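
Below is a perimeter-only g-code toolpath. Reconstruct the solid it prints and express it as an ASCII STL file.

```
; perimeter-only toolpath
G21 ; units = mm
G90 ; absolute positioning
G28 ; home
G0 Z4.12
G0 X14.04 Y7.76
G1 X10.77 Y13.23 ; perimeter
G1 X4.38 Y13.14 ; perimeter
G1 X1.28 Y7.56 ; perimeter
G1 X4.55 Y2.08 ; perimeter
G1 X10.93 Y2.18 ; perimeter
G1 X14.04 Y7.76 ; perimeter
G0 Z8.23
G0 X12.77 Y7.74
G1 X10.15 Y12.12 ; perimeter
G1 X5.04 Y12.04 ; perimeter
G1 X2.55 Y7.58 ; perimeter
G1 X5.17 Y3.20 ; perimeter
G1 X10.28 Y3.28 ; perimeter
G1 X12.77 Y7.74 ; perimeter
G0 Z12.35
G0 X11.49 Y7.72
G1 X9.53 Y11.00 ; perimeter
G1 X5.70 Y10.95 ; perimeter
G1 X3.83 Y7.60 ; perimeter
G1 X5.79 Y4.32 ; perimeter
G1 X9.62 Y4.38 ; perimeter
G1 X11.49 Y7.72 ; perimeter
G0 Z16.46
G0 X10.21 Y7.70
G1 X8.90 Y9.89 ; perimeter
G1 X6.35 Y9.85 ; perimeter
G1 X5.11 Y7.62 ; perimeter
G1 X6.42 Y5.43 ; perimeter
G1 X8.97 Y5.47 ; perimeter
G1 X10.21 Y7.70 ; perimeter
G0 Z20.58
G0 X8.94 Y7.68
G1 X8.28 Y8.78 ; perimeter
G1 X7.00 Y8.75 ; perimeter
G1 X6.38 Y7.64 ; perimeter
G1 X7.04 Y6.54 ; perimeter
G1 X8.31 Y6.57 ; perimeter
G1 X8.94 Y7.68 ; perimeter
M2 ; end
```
solid part
  facet normal 0.0000 0.0000 -1.0000
    outer loop
      vertex 3.73 14.23 0.00
      vertex 11.39 14.35 0.00
      vertex 15.32 7.78 0.00
    endloop
  endfacet
  facet normal 0.0000 0.0000 -1.0000
    outer loop
      vertex 0.00 7.54 0.00
      vertex 3.73 14.23 0.00
      vertex 15.32 7.78 0.00
    endloop
  endfacet
  facet normal 0.0000 0.0000 -1.0000
    outer loop
      vertex 3.93 0.97 0.00
      vertex 0.00 7.54 0.00
      vertex 15.32 7.78 0.00
    endloop
  endfacet
  facet normal 0.0000 0.0000 -1.0000
    outer loop
      vertex 11.59 1.09 0.00
      vertex 3.93 0.97 0.00
      vertex 15.32 7.78 0.00
    endloop
  endfacet
  facet normal 0.8288 0.4958 0.2595
    outer loop
      vertex 15.32 7.78 0.00
      vertex 11.39 14.35 0.00
      vertex 7.66 7.66 24.69
    endloop
  endfacet
  facet normal -0.0151 0.9657 0.2594
    outer loop
      vertex 11.39 14.35 0.00
      vertex 3.73 14.23 0.00
      vertex 7.66 7.66 24.69
    endloop
  endfacet
  facet normal -0.8435 0.4703 0.2594
    outer loop
      vertex 3.73 14.23 0.00
      vertex 0.00 7.54 0.00
      vertex 7.66 7.66 24.69
    endloop
  endfacet
  facet normal -0.8288 -0.4958 0.2595
    outer loop
      vertex 0.00 7.54 0.00
      vertex 3.93 0.97 0.00
      vertex 7.66 7.66 24.69
    endloop
  endfacet
  facet normal 0.0151 -0.9657 0.2594
    outer loop
      vertex 3.93 0.97 0.00
      vertex 11.59 1.09 0.00
      vertex 7.66 7.66 24.69
    endloop
  endfacet
  facet normal 0.8435 -0.4703 0.2594
    outer loop
      vertex 11.59 1.09 0.00
      vertex 15.32 7.78 0.00
      vertex 7.66 7.66 24.69
    endloop
  endfacet
endsolid part

The G0 Z moves step by Δz≈4.12 mm. The G1 loops shrink linearly with z, so the solid tapers from its base footprint up to z≈24.7. Closing with a flat bottom cap and the tapered top and triangulating gives 10 facets — a regular 6-sided pyramid, base circumscribed radius ≈ 7.66 mm, apex at z ≈ 24.7 mm.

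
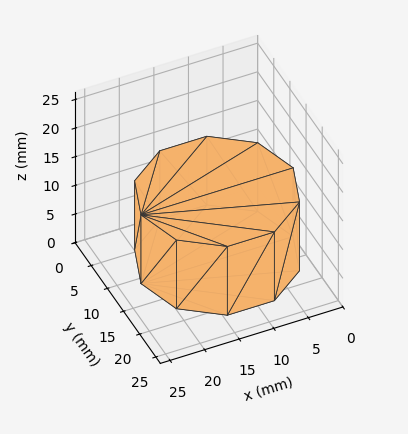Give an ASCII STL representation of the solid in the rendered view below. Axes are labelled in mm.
Reading the render: the shape is a regular 10-sided prism (a cylinder approximated with 10 flat sides), circumscribed radius ≈ 11 mm, height ≈ 12 mm (dimensions read to the nearest mm from the axis ticks). For the STL, each face is triangulated and given an outward normal.

solid part
  facet normal 0.0000 0.0000 -1.0000
    outer loop
      vertex 14.40 21.46 0.00
      vertex 19.90 17.47 0.00
      vertex 22.00 11.00 0.00
    endloop
  endfacet
  facet normal 0.0000 0.0000 -1.0000
    outer loop
      vertex 7.60 21.46 0.00
      vertex 14.40 21.46 0.00
      vertex 22.00 11.00 0.00
    endloop
  endfacet
  facet normal 0.0000 0.0000 -1.0000
    outer loop
      vertex 2.10 17.47 0.00
      vertex 7.60 21.46 0.00
      vertex 22.00 11.00 0.00
    endloop
  endfacet
  facet normal 0.0000 0.0000 -1.0000
    outer loop
      vertex 0.00 11.00 0.00
      vertex 2.10 17.47 0.00
      vertex 22.00 11.00 0.00
    endloop
  endfacet
  facet normal 0.0000 0.0000 -1.0000
    outer loop
      vertex 2.10 4.53 0.00
      vertex 0.00 11.00 0.00
      vertex 22.00 11.00 0.00
    endloop
  endfacet
  facet normal 0.0000 0.0000 -1.0000
    outer loop
      vertex 7.60 0.54 0.00
      vertex 2.10 4.53 0.00
      vertex 22.00 11.00 0.00
    endloop
  endfacet
  facet normal 0.0000 0.0000 -1.0000
    outer loop
      vertex 14.40 0.54 0.00
      vertex 7.60 0.54 0.00
      vertex 22.00 11.00 0.00
    endloop
  endfacet
  facet normal 0.0000 0.0000 -1.0000
    outer loop
      vertex 19.90 4.53 0.00
      vertex 14.40 0.54 0.00
      vertex 22.00 11.00 0.00
    endloop
  endfacet
  facet normal 0.0000 0.0000 1.0000
    outer loop
      vertex 22.00 11.00 12.00
      vertex 19.90 17.47 12.00
      vertex 14.40 21.46 12.00
    endloop
  endfacet
  facet normal 0.0000 0.0000 1.0000
    outer loop
      vertex 22.00 11.00 12.00
      vertex 14.40 21.46 12.00
      vertex 7.60 21.46 12.00
    endloop
  endfacet
  facet normal 0.0000 0.0000 1.0000
    outer loop
      vertex 22.00 11.00 12.00
      vertex 7.60 21.46 12.00
      vertex 2.10 17.47 12.00
    endloop
  endfacet
  facet normal 0.0000 0.0000 1.0000
    outer loop
      vertex 22.00 11.00 12.00
      vertex 2.10 17.47 12.00
      vertex 0.00 11.00 12.00
    endloop
  endfacet
  facet normal 0.0000 0.0000 1.0000
    outer loop
      vertex 22.00 11.00 12.00
      vertex 0.00 11.00 12.00
      vertex 2.10 4.53 12.00
    endloop
  endfacet
  facet normal 0.0000 0.0000 1.0000
    outer loop
      vertex 22.00 11.00 12.00
      vertex 2.10 4.53 12.00
      vertex 7.60 0.54 12.00
    endloop
  endfacet
  facet normal 0.0000 0.0000 1.0000
    outer loop
      vertex 22.00 11.00 12.00
      vertex 7.60 0.54 12.00
      vertex 14.40 0.54 12.00
    endloop
  endfacet
  facet normal 0.0000 0.0000 1.0000
    outer loop
      vertex 22.00 11.00 12.00
      vertex 14.40 0.54 12.00
      vertex 19.90 4.53 12.00
    endloop
  endfacet
  facet normal 0.9512 0.3087 0.0000
    outer loop
      vertex 22.00 11.00 0.00
      vertex 19.90 17.47 0.00
      vertex 19.90 17.47 12.00
    endloop
  endfacet
  facet normal 0.9512 0.3087 0.0000
    outer loop
      vertex 22.00 11.00 0.00
      vertex 19.90 17.47 12.00
      vertex 22.00 11.00 12.00
    endloop
  endfacet
  facet normal 0.5872 0.8094 0.0000
    outer loop
      vertex 19.90 17.47 0.00
      vertex 14.40 21.46 0.00
      vertex 14.40 21.46 12.00
    endloop
  endfacet
  facet normal 0.5872 0.8094 0.0000
    outer loop
      vertex 19.90 17.47 0.00
      vertex 14.40 21.46 12.00
      vertex 19.90 17.47 12.00
    endloop
  endfacet
  facet normal 0.0000 1.0000 0.0000
    outer loop
      vertex 14.40 21.46 0.00
      vertex 7.60 21.46 0.00
      vertex 7.60 21.46 12.00
    endloop
  endfacet
  facet normal 0.0000 1.0000 0.0000
    outer loop
      vertex 14.40 21.46 0.00
      vertex 7.60 21.46 12.00
      vertex 14.40 21.46 12.00
    endloop
  endfacet
  facet normal -0.5872 0.8094 0.0000
    outer loop
      vertex 7.60 21.46 0.00
      vertex 2.10 17.47 0.00
      vertex 2.10 17.47 12.00
    endloop
  endfacet
  facet normal -0.5872 0.8094 0.0000
    outer loop
      vertex 7.60 21.46 0.00
      vertex 2.10 17.47 12.00
      vertex 7.60 21.46 12.00
    endloop
  endfacet
  facet normal -0.9512 0.3087 0.0000
    outer loop
      vertex 2.10 17.47 0.00
      vertex 0.00 11.00 0.00
      vertex 0.00 11.00 12.00
    endloop
  endfacet
  facet normal -0.9512 0.3087 0.0000
    outer loop
      vertex 2.10 17.47 0.00
      vertex 0.00 11.00 12.00
      vertex 2.10 17.47 12.00
    endloop
  endfacet
  facet normal -0.9512 -0.3087 0.0000
    outer loop
      vertex 0.00 11.00 0.00
      vertex 2.10 4.53 0.00
      vertex 2.10 4.53 12.00
    endloop
  endfacet
  facet normal -0.9512 -0.3087 0.0000
    outer loop
      vertex 0.00 11.00 0.00
      vertex 2.10 4.53 12.00
      vertex 0.00 11.00 12.00
    endloop
  endfacet
  facet normal -0.5872 -0.8094 0.0000
    outer loop
      vertex 2.10 4.53 0.00
      vertex 7.60 0.54 0.00
      vertex 7.60 0.54 12.00
    endloop
  endfacet
  facet normal -0.5872 -0.8094 0.0000
    outer loop
      vertex 2.10 4.53 0.00
      vertex 7.60 0.54 12.00
      vertex 2.10 4.53 12.00
    endloop
  endfacet
  facet normal 0.0000 -1.0000 0.0000
    outer loop
      vertex 7.60 0.54 0.00
      vertex 14.40 0.54 0.00
      vertex 14.40 0.54 12.00
    endloop
  endfacet
  facet normal 0.0000 -1.0000 0.0000
    outer loop
      vertex 7.60 0.54 0.00
      vertex 14.40 0.54 12.00
      vertex 7.60 0.54 12.00
    endloop
  endfacet
  facet normal 0.5872 -0.8094 0.0000
    outer loop
      vertex 14.40 0.54 0.00
      vertex 19.90 4.53 0.00
      vertex 19.90 4.53 12.00
    endloop
  endfacet
  facet normal 0.5872 -0.8094 0.0000
    outer loop
      vertex 14.40 0.54 0.00
      vertex 19.90 4.53 12.00
      vertex 14.40 0.54 12.00
    endloop
  endfacet
  facet normal 0.9512 -0.3087 0.0000
    outer loop
      vertex 19.90 4.53 0.00
      vertex 22.00 11.00 0.00
      vertex 22.00 11.00 12.00
    endloop
  endfacet
  facet normal 0.9512 -0.3087 0.0000
    outer loop
      vertex 19.90 4.53 0.00
      vertex 22.00 11.00 12.00
      vertex 19.90 4.53 12.00
    endloop
  endfacet
endsolid part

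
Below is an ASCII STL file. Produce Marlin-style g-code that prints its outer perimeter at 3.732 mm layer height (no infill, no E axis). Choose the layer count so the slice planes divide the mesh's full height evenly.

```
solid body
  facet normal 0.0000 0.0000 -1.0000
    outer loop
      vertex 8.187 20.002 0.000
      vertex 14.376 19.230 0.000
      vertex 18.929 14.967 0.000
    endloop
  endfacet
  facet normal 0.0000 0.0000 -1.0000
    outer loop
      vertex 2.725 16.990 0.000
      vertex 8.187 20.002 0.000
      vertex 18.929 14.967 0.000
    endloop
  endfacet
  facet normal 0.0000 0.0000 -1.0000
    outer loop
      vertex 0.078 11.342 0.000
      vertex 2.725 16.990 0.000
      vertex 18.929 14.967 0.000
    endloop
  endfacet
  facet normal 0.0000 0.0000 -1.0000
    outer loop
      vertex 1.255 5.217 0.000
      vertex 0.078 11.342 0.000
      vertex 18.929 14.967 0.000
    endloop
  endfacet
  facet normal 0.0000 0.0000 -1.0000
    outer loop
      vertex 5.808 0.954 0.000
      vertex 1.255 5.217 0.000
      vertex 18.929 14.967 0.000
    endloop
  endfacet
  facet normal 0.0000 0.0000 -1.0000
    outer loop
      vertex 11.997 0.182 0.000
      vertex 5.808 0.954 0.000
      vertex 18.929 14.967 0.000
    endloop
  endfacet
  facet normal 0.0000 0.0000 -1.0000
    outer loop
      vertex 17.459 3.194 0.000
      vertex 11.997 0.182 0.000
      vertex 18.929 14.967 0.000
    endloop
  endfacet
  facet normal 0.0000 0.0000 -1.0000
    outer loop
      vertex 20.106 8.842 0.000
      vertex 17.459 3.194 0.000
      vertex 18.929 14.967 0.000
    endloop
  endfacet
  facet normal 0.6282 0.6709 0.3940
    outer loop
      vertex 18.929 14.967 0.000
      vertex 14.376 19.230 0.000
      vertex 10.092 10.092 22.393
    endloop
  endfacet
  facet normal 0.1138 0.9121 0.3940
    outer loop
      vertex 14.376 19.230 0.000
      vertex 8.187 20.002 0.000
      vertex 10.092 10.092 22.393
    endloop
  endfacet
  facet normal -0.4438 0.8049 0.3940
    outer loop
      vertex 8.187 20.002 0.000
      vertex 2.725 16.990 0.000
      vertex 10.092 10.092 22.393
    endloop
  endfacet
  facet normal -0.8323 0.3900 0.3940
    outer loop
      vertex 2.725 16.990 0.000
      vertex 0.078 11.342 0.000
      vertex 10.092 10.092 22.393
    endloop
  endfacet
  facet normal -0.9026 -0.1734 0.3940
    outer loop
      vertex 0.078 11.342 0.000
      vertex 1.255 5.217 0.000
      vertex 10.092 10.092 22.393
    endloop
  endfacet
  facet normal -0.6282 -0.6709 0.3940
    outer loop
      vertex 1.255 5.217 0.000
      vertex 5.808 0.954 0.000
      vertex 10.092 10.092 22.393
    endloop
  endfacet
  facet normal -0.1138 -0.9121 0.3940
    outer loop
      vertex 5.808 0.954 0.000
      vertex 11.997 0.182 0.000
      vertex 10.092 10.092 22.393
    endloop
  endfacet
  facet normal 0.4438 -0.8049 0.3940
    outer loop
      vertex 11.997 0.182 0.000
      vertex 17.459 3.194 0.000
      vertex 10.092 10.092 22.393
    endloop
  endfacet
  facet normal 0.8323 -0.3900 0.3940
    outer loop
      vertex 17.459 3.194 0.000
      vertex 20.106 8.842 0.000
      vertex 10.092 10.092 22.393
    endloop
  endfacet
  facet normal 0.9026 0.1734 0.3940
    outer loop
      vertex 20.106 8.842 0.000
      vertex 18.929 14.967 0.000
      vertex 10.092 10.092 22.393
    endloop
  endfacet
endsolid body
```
; perimeter-only toolpath
G21 ; units = mm
G90 ; absolute positioning
G28 ; home
; layer 1
G0 Z3.732
G0 X17.456 Y14.155
G1 X13.662 Y17.707
G1 X8.505 Y18.350
G1 X3.953 Y15.840
G1 X1.747 Y11.134
G1 X2.728 Y6.029
G1 X6.522 Y2.477
G1 X11.680 Y1.834
G1 X16.231 Y4.344
G1 X18.437 Y9.050
G1 X17.456 Y14.155
; layer 2
G0 Z7.464
G0 X15.983 Y13.342
G1 X12.948 Y16.184
G1 X8.822 Y16.699
G1 X5.181 Y14.691
G1 X3.416 Y10.925
G1 X4.201 Y6.842
G1 X7.236 Y4.000
G1 X11.362 Y3.485
G1 X15.003 Y5.493
G1 X16.768 Y9.259
G1 X15.983 Y13.342
; layer 3
G0 Z11.197
G0 X14.511 Y12.530
G1 X12.234 Y14.661
G1 X9.139 Y15.047
G1 X6.409 Y13.541
G1 X5.085 Y10.717
G1 X5.674 Y7.655
G1 X7.950 Y5.523
G1 X11.044 Y5.137
G1 X13.776 Y6.643
G1 X15.099 Y9.467
G1 X14.511 Y12.530
; layer 4
G0 Z14.929
G0 X13.038 Y11.717
G1 X11.520 Y13.138
G1 X9.457 Y13.395
G1 X7.636 Y12.391
G1 X6.754 Y10.509
G1 X7.146 Y8.467
G1 X8.664 Y7.046
G1 X10.727 Y6.789
G1 X12.548 Y7.793
G1 X13.430 Y9.675
G1 X13.038 Y11.717
; layer 5
G0 Z18.661
G0 X11.565 Y10.905
G1 X10.806 Y11.615
G1 X9.774 Y11.744
G1 X8.864 Y11.242
G1 X8.423 Y10.300
G1 X8.619 Y9.280
G1 X9.378 Y8.569
G1 X10.410 Y8.440
G1 X11.320 Y8.942
G1 X11.761 Y9.884
G1 X11.565 Y10.905
M2 ; end

The solid is a regular 10-sided pyramid, base circumscribed radius ≈ 10.1 mm, apex at z ≈ 22.4 mm. Slicing at Δz = 3.732 mm — 6 equal slices spanning the solid's height, so layer i sits at z = i·h/6 — gives 5 non-empty perimeters. Each is a 10-segment closed polygon; G0 lifts to the layer z and rapids to the start vertex, then G1 traces the edges. The cross-section shrinks linearly with z (the slice at the apex is degenerate and omitted).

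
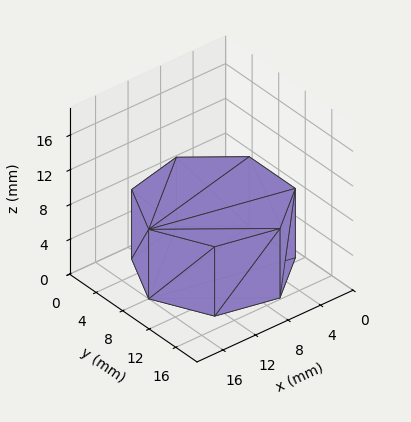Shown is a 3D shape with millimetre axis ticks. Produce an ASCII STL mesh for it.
Reading the render: the shape is a regular 7-sided prism (a cylinder approximated with 7 flat sides), circumscribed radius ≈ 8 mm, height ≈ 8 mm (dimensions read to the nearest mm from the axis ticks). For the STL, each face is triangulated and given an outward normal.

solid part
  facet normal 0.0000 0.0000 -1.0000
    outer loop
      vertex 6.220 15.799 0.000
      vertex 12.988 14.255 0.000
      vertex 16.000 8.000 0.000
    endloop
  endfacet
  facet normal 0.0000 0.0000 -1.0000
    outer loop
      vertex 0.792 11.471 0.000
      vertex 6.220 15.799 0.000
      vertex 16.000 8.000 0.000
    endloop
  endfacet
  facet normal 0.0000 0.0000 -1.0000
    outer loop
      vertex 0.792 4.529 0.000
      vertex 0.792 11.471 0.000
      vertex 16.000 8.000 0.000
    endloop
  endfacet
  facet normal 0.0000 0.0000 -1.0000
    outer loop
      vertex 6.220 0.201 0.000
      vertex 0.792 4.529 0.000
      vertex 16.000 8.000 0.000
    endloop
  endfacet
  facet normal 0.0000 0.0000 -1.0000
    outer loop
      vertex 12.988 1.745 0.000
      vertex 6.220 0.201 0.000
      vertex 16.000 8.000 0.000
    endloop
  endfacet
  facet normal 0.0000 0.0000 1.0000
    outer loop
      vertex 16.000 8.000 8.000
      vertex 12.988 14.255 8.000
      vertex 6.220 15.799 8.000
    endloop
  endfacet
  facet normal 0.0000 0.0000 1.0000
    outer loop
      vertex 16.000 8.000 8.000
      vertex 6.220 15.799 8.000
      vertex 0.792 11.471 8.000
    endloop
  endfacet
  facet normal 0.0000 0.0000 1.0000
    outer loop
      vertex 16.000 8.000 8.000
      vertex 0.792 11.471 8.000
      vertex 0.792 4.529 8.000
    endloop
  endfacet
  facet normal 0.0000 0.0000 1.0000
    outer loop
      vertex 16.000 8.000 8.000
      vertex 0.792 4.529 8.000
      vertex 6.220 0.201 8.000
    endloop
  endfacet
  facet normal 0.0000 0.0000 1.0000
    outer loop
      vertex 16.000 8.000 8.000
      vertex 6.220 0.201 8.000
      vertex 12.988 1.745 8.000
    endloop
  endfacet
  facet normal 0.9010 0.4339 0.0000
    outer loop
      vertex 16.000 8.000 0.000
      vertex 12.988 14.255 0.000
      vertex 12.988 14.255 8.000
    endloop
  endfacet
  facet normal 0.9010 0.4339 0.0000
    outer loop
      vertex 16.000 8.000 0.000
      vertex 12.988 14.255 8.000
      vertex 16.000 8.000 8.000
    endloop
  endfacet
  facet normal 0.2224 0.9750 0.0000
    outer loop
      vertex 12.988 14.255 0.000
      vertex 6.220 15.799 0.000
      vertex 6.220 15.799 8.000
    endloop
  endfacet
  facet normal 0.2224 0.9750 0.0000
    outer loop
      vertex 12.988 14.255 0.000
      vertex 6.220 15.799 8.000
      vertex 12.988 14.255 8.000
    endloop
  endfacet
  facet normal -0.6234 0.7819 0.0000
    outer loop
      vertex 6.220 15.799 0.000
      vertex 0.792 11.471 0.000
      vertex 0.792 11.471 8.000
    endloop
  endfacet
  facet normal -0.6234 0.7819 0.0000
    outer loop
      vertex 6.220 15.799 0.000
      vertex 0.792 11.471 8.000
      vertex 6.220 15.799 8.000
    endloop
  endfacet
  facet normal -1.0000 0.0000 0.0000
    outer loop
      vertex 0.792 11.471 0.000
      vertex 0.792 4.529 0.000
      vertex 0.792 4.529 8.000
    endloop
  endfacet
  facet normal -1.0000 0.0000 0.0000
    outer loop
      vertex 0.792 11.471 0.000
      vertex 0.792 4.529 8.000
      vertex 0.792 11.471 8.000
    endloop
  endfacet
  facet normal -0.6234 -0.7819 0.0000
    outer loop
      vertex 0.792 4.529 0.000
      vertex 6.220 0.201 0.000
      vertex 6.220 0.201 8.000
    endloop
  endfacet
  facet normal -0.6234 -0.7819 0.0000
    outer loop
      vertex 0.792 4.529 0.000
      vertex 6.220 0.201 8.000
      vertex 0.792 4.529 8.000
    endloop
  endfacet
  facet normal 0.2224 -0.9750 0.0000
    outer loop
      vertex 6.220 0.201 0.000
      vertex 12.988 1.745 0.000
      vertex 12.988 1.745 8.000
    endloop
  endfacet
  facet normal 0.2224 -0.9750 0.0000
    outer loop
      vertex 6.220 0.201 0.000
      vertex 12.988 1.745 8.000
      vertex 6.220 0.201 8.000
    endloop
  endfacet
  facet normal 0.9010 -0.4339 0.0000
    outer loop
      vertex 12.988 1.745 0.000
      vertex 16.000 8.000 0.000
      vertex 16.000 8.000 8.000
    endloop
  endfacet
  facet normal 0.9010 -0.4339 0.0000
    outer loop
      vertex 12.988 1.745 0.000
      vertex 16.000 8.000 8.000
      vertex 12.988 1.745 8.000
    endloop
  endfacet
endsolid part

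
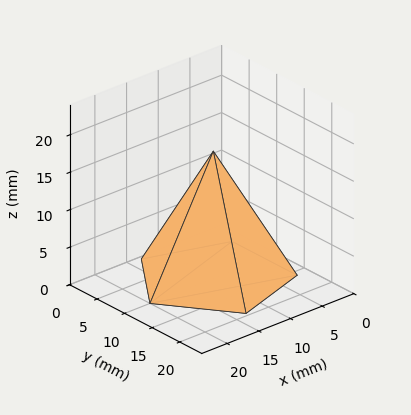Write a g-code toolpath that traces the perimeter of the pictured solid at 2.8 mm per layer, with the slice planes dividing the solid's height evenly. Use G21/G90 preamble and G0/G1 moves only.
Reading the render: the shape is a regular 5-sided pyramid, base circumscribed radius ≈ 10 mm, apex at z ≈ 17 mm (dimensions read to the nearest mm from the axis ticks). For the g-code, the solid's height is divided into equal slices at the stated Δz and each level perimeter traced with G1 moves after a G0 lift.

; perimeter-only toolpath
G21 ; units = mm
G90 ; absolute positioning
G28 ; home
; layer 1
G0 Z2.8
G0 X18.3 Y10.0
G1 X12.6 Y17.9
G1 X3.3 Y14.9
G1 X3.3 Y5.1
G1 X12.6 Y2.1
G1 X18.3 Y10.0
; layer 2
G0 Z5.7
G0 X16.7 Y10.0
G1 X12.1 Y16.3
G1 X4.6 Y13.9
G1 X4.6 Y6.1
G1 X12.1 Y3.7
G1 X16.7 Y10.0
; layer 3
G0 Z8.5
G0 X15.0 Y10.0
G1 X11.6 Y14.8
G1 X6.0 Y12.9
G1 X6.0 Y7.0
G1 X11.6 Y5.2
G1 X15.0 Y10.0
; layer 4
G0 Z11.3
G0 X13.3 Y10.0
G1 X11.0 Y13.2
G1 X7.3 Y12.0
G1 X7.3 Y8.0
G1 X11.0 Y6.8
G1 X13.3 Y10.0
; layer 5
G0 Z14.2
G0 X11.7 Y10.0
G1 X10.5 Y11.6
G1 X8.7 Y11.0
G1 X8.7 Y9.0
G1 X10.5 Y8.4
G1 X11.7 Y10.0
M2 ; end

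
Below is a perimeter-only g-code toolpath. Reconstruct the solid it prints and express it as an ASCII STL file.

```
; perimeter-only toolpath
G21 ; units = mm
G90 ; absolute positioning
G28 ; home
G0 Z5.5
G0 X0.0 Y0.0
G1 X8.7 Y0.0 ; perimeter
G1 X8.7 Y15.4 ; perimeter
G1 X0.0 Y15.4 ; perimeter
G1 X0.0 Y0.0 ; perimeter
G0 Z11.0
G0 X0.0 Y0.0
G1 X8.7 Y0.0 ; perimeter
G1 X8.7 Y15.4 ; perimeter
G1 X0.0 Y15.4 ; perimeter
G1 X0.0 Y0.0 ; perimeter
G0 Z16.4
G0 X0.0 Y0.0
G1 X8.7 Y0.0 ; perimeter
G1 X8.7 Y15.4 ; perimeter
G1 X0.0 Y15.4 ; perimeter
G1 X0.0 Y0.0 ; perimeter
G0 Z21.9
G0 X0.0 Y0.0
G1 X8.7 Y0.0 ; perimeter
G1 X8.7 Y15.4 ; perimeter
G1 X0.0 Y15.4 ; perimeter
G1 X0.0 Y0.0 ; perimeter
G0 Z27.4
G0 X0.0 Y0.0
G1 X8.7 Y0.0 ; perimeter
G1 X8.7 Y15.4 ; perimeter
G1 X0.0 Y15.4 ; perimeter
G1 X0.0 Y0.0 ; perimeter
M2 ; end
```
solid part
  facet normal 0.0000 0.0000 -1.0000
    outer loop
      vertex 8.7 15.4 0.0
      vertex 8.7 0.0 0.0
      vertex 0.0 0.0 0.0
    endloop
  endfacet
  facet normal 0.0000 0.0000 -1.0000
    outer loop
      vertex 0.0 15.4 0.0
      vertex 8.7 15.4 0.0
      vertex 0.0 0.0 0.0
    endloop
  endfacet
  facet normal 0.0000 0.0000 1.0000
    outer loop
      vertex 0.0 0.0 27.4
      vertex 8.7 0.0 27.4
      vertex 8.7 15.4 27.4
    endloop
  endfacet
  facet normal 0.0000 0.0000 1.0000
    outer loop
      vertex 0.0 0.0 27.4
      vertex 8.7 15.4 27.4
      vertex 0.0 15.4 27.4
    endloop
  endfacet
  facet normal 0.0000 -1.0000 0.0000
    outer loop
      vertex 0.0 0.0 0.0
      vertex 8.7 0.0 0.0
      vertex 8.7 0.0 27.4
    endloop
  endfacet
  facet normal 0.0000 -1.0000 0.0000
    outer loop
      vertex 0.0 0.0 0.0
      vertex 8.7 0.0 27.4
      vertex 0.0 0.0 27.4
    endloop
  endfacet
  facet normal 0.0000 1.0000 0.0000
    outer loop
      vertex 8.7 15.4 27.4
      vertex 8.7 15.4 0.0
      vertex 0.0 15.4 0.0
    endloop
  endfacet
  facet normal 0.0000 1.0000 0.0000
    outer loop
      vertex 0.0 15.4 27.4
      vertex 8.7 15.4 27.4
      vertex 0.0 15.4 0.0
    endloop
  endfacet
  facet normal -1.0000 0.0000 0.0000
    outer loop
      vertex 0.0 15.4 27.4
      vertex 0.0 15.4 0.0
      vertex 0.0 0.0 0.0
    endloop
  endfacet
  facet normal -1.0000 0.0000 0.0000
    outer loop
      vertex 0.0 0.0 27.4
      vertex 0.0 15.4 27.4
      vertex 0.0 0.0 0.0
    endloop
  endfacet
  facet normal 1.0000 0.0000 0.0000
    outer loop
      vertex 8.7 0.0 0.0
      vertex 8.7 15.4 0.0
      vertex 8.7 15.4 27.4
    endloop
  endfacet
  facet normal 1.0000 0.0000 0.0000
    outer loop
      vertex 8.7 0.0 0.0
      vertex 8.7 15.4 27.4
      vertex 8.7 0.0 27.4
    endloop
  endfacet
endsolid part

The G0 Z moves step by Δz≈5.5 mm. Every layer's G1 loop is the same polygon, so the solid is a straight extrusion of it from z=0 to z≈27.4. Closing with flat bottom and top caps and triangulating gives 12 facets — a rectangular box, roughly 8.7 × 15.4 mm footprint and 27.4 mm tall.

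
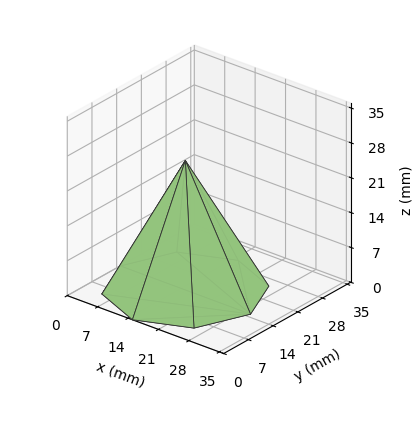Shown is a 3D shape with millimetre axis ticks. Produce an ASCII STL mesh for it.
Reading the render: the shape is a regular 8-sided pyramid, base circumscribed radius ≈ 15 mm, apex at z ≈ 26 mm (dimensions read to the nearest mm from the axis ticks). For the STL, each face is triangulated and given an outward normal.

solid part
  facet normal 0.0000 0.0000 -1.0000
    outer loop
      vertex 15.0 30.0 0.0
      vertex 25.6 25.6 0.0
      vertex 30.0 15.0 0.0
    endloop
  endfacet
  facet normal 0.0000 0.0000 -1.0000
    outer loop
      vertex 4.4 25.6 0.0
      vertex 15.0 30.0 0.0
      vertex 30.0 15.0 0.0
    endloop
  endfacet
  facet normal 0.0000 0.0000 -1.0000
    outer loop
      vertex 0.0 15.0 0.0
      vertex 4.4 25.6 0.0
      vertex 30.0 15.0 0.0
    endloop
  endfacet
  facet normal 0.0000 0.0000 -1.0000
    outer loop
      vertex 4.4 4.4 0.0
      vertex 0.0 15.0 0.0
      vertex 30.0 15.0 0.0
    endloop
  endfacet
  facet normal 0.0000 0.0000 -1.0000
    outer loop
      vertex 15.0 0.0 0.0
      vertex 4.4 4.4 0.0
      vertex 30.0 15.0 0.0
    endloop
  endfacet
  facet normal 0.0000 0.0000 -1.0000
    outer loop
      vertex 25.6 4.4 0.0
      vertex 15.0 0.0 0.0
      vertex 30.0 15.0 0.0
    endloop
  endfacet
  facet normal 0.8151 0.3383 0.4703
    outer loop
      vertex 30.0 15.0 0.0
      vertex 25.6 25.6 0.0
      vertex 15.0 15.0 26.0
    endloop
  endfacet
  facet normal 0.3383 0.8151 0.4703
    outer loop
      vertex 25.6 25.6 0.0
      vertex 15.0 30.0 0.0
      vertex 15.0 15.0 26.0
    endloop
  endfacet
  facet normal -0.3383 0.8151 0.4703
    outer loop
      vertex 15.0 30.0 0.0
      vertex 4.4 25.6 0.0
      vertex 15.0 15.0 26.0
    endloop
  endfacet
  facet normal -0.8151 0.3383 0.4703
    outer loop
      vertex 4.4 25.6 0.0
      vertex 0.0 15.0 0.0
      vertex 15.0 15.0 26.0
    endloop
  endfacet
  facet normal -0.8151 -0.3383 0.4703
    outer loop
      vertex 0.0 15.0 0.0
      vertex 4.4 4.4 0.0
      vertex 15.0 15.0 26.0
    endloop
  endfacet
  facet normal -0.3383 -0.8151 0.4703
    outer loop
      vertex 4.4 4.4 0.0
      vertex 15.0 0.0 0.0
      vertex 15.0 15.0 26.0
    endloop
  endfacet
  facet normal 0.3383 -0.8151 0.4703
    outer loop
      vertex 15.0 0.0 0.0
      vertex 25.6 4.4 0.0
      vertex 15.0 15.0 26.0
    endloop
  endfacet
  facet normal 0.8151 -0.3383 0.4703
    outer loop
      vertex 25.6 4.4 0.0
      vertex 30.0 15.0 0.0
      vertex 15.0 15.0 26.0
    endloop
  endfacet
endsolid part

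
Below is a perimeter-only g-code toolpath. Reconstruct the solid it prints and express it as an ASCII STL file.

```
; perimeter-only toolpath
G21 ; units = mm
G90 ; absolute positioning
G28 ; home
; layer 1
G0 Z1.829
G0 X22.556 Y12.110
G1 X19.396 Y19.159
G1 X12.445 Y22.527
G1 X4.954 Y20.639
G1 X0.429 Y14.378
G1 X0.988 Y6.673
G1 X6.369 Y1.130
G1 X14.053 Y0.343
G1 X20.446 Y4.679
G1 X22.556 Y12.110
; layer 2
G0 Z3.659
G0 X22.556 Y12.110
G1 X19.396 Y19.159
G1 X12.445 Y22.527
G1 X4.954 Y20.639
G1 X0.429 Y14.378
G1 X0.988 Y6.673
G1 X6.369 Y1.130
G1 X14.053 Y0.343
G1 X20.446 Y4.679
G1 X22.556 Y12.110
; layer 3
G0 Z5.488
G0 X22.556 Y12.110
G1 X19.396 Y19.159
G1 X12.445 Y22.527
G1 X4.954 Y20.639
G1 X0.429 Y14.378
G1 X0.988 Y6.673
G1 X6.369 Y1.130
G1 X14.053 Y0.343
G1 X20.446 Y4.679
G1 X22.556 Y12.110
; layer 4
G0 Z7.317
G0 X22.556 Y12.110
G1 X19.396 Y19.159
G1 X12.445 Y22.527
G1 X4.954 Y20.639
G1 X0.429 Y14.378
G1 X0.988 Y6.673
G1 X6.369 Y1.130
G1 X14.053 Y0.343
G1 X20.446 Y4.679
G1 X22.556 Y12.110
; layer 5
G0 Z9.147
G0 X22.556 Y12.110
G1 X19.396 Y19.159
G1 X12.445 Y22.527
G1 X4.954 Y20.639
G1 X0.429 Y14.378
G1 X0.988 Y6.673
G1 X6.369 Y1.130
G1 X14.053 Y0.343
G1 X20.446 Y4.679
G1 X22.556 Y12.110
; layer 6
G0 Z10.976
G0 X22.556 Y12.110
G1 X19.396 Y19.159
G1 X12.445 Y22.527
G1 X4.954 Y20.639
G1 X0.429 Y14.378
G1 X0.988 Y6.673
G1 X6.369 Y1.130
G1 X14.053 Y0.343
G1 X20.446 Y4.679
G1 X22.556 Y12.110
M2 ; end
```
solid part
  facet normal 0.0000 0.0000 -1.0000
    outer loop
      vertex 12.445 22.527 0.000
      vertex 19.396 19.159 0.000
      vertex 22.556 12.110 0.000
    endloop
  endfacet
  facet normal 0.0000 0.0000 -1.0000
    outer loop
      vertex 4.954 20.639 0.000
      vertex 12.445 22.527 0.000
      vertex 22.556 12.110 0.000
    endloop
  endfacet
  facet normal 0.0000 0.0000 -1.0000
    outer loop
      vertex 0.429 14.378 0.000
      vertex 4.954 20.639 0.000
      vertex 22.556 12.110 0.000
    endloop
  endfacet
  facet normal 0.0000 0.0000 -1.0000
    outer loop
      vertex 0.988 6.673 0.000
      vertex 0.429 14.378 0.000
      vertex 22.556 12.110 0.000
    endloop
  endfacet
  facet normal 0.0000 0.0000 -1.0000
    outer loop
      vertex 6.369 1.130 0.000
      vertex 0.988 6.673 0.000
      vertex 22.556 12.110 0.000
    endloop
  endfacet
  facet normal 0.0000 0.0000 -1.0000
    outer loop
      vertex 14.053 0.343 0.000
      vertex 6.369 1.130 0.000
      vertex 22.556 12.110 0.000
    endloop
  endfacet
  facet normal 0.0000 0.0000 -1.0000
    outer loop
      vertex 20.446 4.679 0.000
      vertex 14.053 0.343 0.000
      vertex 22.556 12.110 0.000
    endloop
  endfacet
  facet normal 0.0000 0.0000 1.0000
    outer loop
      vertex 22.556 12.110 10.976
      vertex 19.396 19.159 10.976
      vertex 12.445 22.527 10.976
    endloop
  endfacet
  facet normal 0.0000 0.0000 1.0000
    outer loop
      vertex 22.556 12.110 10.976
      vertex 12.445 22.527 10.976
      vertex 4.954 20.639 10.976
    endloop
  endfacet
  facet normal 0.0000 0.0000 1.0000
    outer loop
      vertex 22.556 12.110 10.976
      vertex 4.954 20.639 10.976
      vertex 0.429 14.378 10.976
    endloop
  endfacet
  facet normal 0.0000 0.0000 1.0000
    outer loop
      vertex 22.556 12.110 10.976
      vertex 0.429 14.378 10.976
      vertex 0.988 6.673 10.976
    endloop
  endfacet
  facet normal 0.0000 0.0000 1.0000
    outer loop
      vertex 22.556 12.110 10.976
      vertex 0.988 6.673 10.976
      vertex 6.369 1.130 10.976
    endloop
  endfacet
  facet normal 0.0000 0.0000 1.0000
    outer loop
      vertex 22.556 12.110 10.976
      vertex 6.369 1.130 10.976
      vertex 14.053 0.343 10.976
    endloop
  endfacet
  facet normal 0.0000 0.0000 1.0000
    outer loop
      vertex 22.556 12.110 10.976
      vertex 14.053 0.343 10.976
      vertex 20.446 4.679 10.976
    endloop
  endfacet
  facet normal 0.9125 0.4091 0.0000
    outer loop
      vertex 22.556 12.110 0.000
      vertex 19.396 19.159 0.000
      vertex 19.396 19.159 10.976
    endloop
  endfacet
  facet normal 0.9125 0.4091 0.0000
    outer loop
      vertex 22.556 12.110 0.000
      vertex 19.396 19.159 10.976
      vertex 22.556 12.110 10.976
    endloop
  endfacet
  facet normal 0.4360 0.8999 0.0000
    outer loop
      vertex 19.396 19.159 0.000
      vertex 12.445 22.527 0.000
      vertex 12.445 22.527 10.976
    endloop
  endfacet
  facet normal 0.4360 0.8999 0.0000
    outer loop
      vertex 19.396 19.159 0.000
      vertex 12.445 22.527 10.976
      vertex 19.396 19.159 10.976
    endloop
  endfacet
  facet normal -0.2444 0.9697 0.0000
    outer loop
      vertex 12.445 22.527 0.000
      vertex 4.954 20.639 0.000
      vertex 4.954 20.639 10.976
    endloop
  endfacet
  facet normal -0.2444 0.9697 0.0000
    outer loop
      vertex 12.445 22.527 0.000
      vertex 4.954 20.639 10.976
      vertex 12.445 22.527 10.976
    endloop
  endfacet
  facet normal -0.8105 0.5858 0.0000
    outer loop
      vertex 4.954 20.639 0.000
      vertex 0.429 14.378 0.000
      vertex 0.429 14.378 10.976
    endloop
  endfacet
  facet normal -0.8105 0.5858 0.0000
    outer loop
      vertex 4.954 20.639 0.000
      vertex 0.429 14.378 10.976
      vertex 4.954 20.639 10.976
    endloop
  endfacet
  facet normal -0.9974 -0.0724 0.0000
    outer loop
      vertex 0.429 14.378 0.000
      vertex 0.988 6.673 0.000
      vertex 0.988 6.673 10.976
    endloop
  endfacet
  facet normal -0.9974 -0.0724 0.0000
    outer loop
      vertex 0.429 14.378 0.000
      vertex 0.988 6.673 10.976
      vertex 0.429 14.378 10.976
    endloop
  endfacet
  facet normal -0.7175 -0.6965 0.0000
    outer loop
      vertex 0.988 6.673 0.000
      vertex 6.369 1.130 0.000
      vertex 6.369 1.130 10.976
    endloop
  endfacet
  facet normal -0.7175 -0.6965 0.0000
    outer loop
      vertex 0.988 6.673 0.000
      vertex 6.369 1.130 10.976
      vertex 0.988 6.673 10.976
    endloop
  endfacet
  facet normal -0.1019 -0.9948 0.0000
    outer loop
      vertex 6.369 1.130 0.000
      vertex 14.053 0.343 0.000
      vertex 14.053 0.343 10.976
    endloop
  endfacet
  facet normal -0.1019 -0.9948 0.0000
    outer loop
      vertex 6.369 1.130 0.000
      vertex 14.053 0.343 10.976
      vertex 6.369 1.130 10.976
    endloop
  endfacet
  facet normal 0.5613 -0.8276 0.0000
    outer loop
      vertex 14.053 0.343 0.000
      vertex 20.446 4.679 0.000
      vertex 20.446 4.679 10.976
    endloop
  endfacet
  facet normal 0.5613 -0.8276 0.0000
    outer loop
      vertex 14.053 0.343 0.000
      vertex 20.446 4.679 10.976
      vertex 14.053 0.343 10.976
    endloop
  endfacet
  facet normal 0.9620 -0.2731 0.0000
    outer loop
      vertex 20.446 4.679 0.000
      vertex 22.556 12.110 0.000
      vertex 22.556 12.110 10.976
    endloop
  endfacet
  facet normal 0.9620 -0.2731 0.0000
    outer loop
      vertex 20.446 4.679 0.000
      vertex 22.556 12.110 10.976
      vertex 20.446 4.679 10.976
    endloop
  endfacet
endsolid part

The G0 Z moves step by Δz≈1.829 mm. Every layer's G1 loop is the same polygon, so the solid is a straight extrusion of it from z=0 to z≈11. Closing with flat bottom and top caps and triangulating gives 32 facets — a regular 9-sided prism (a cylinder approximated with 9 flat sides), circumscribed radius ≈ 11.3 mm, height ≈ 11 mm.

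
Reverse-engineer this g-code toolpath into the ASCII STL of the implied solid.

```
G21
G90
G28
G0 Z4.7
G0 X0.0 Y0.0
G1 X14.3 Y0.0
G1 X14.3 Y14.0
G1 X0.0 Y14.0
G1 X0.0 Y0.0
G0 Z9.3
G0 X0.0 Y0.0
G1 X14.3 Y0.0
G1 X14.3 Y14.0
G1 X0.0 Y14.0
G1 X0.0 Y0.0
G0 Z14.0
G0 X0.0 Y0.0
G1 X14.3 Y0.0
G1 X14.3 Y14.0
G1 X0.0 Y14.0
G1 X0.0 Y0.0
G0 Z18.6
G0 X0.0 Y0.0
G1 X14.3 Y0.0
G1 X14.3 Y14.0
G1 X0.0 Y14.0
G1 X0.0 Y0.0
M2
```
solid part
  facet normal 0.0000 0.0000 -1.0000
    outer loop
      vertex 14.3 14.0 0.0
      vertex 14.3 0.0 0.0
      vertex 0.0 0.0 0.0
    endloop
  endfacet
  facet normal 0.0000 0.0000 -1.0000
    outer loop
      vertex 0.0 14.0 0.0
      vertex 14.3 14.0 0.0
      vertex 0.0 0.0 0.0
    endloop
  endfacet
  facet normal 0.0000 0.0000 1.0000
    outer loop
      vertex 0.0 0.0 18.6
      vertex 14.3 0.0 18.6
      vertex 14.3 14.0 18.6
    endloop
  endfacet
  facet normal 0.0000 0.0000 1.0000
    outer loop
      vertex 0.0 0.0 18.6
      vertex 14.3 14.0 18.6
      vertex 0.0 14.0 18.6
    endloop
  endfacet
  facet normal 0.0000 -1.0000 0.0000
    outer loop
      vertex 0.0 0.0 0.0
      vertex 14.3 0.0 0.0
      vertex 14.3 0.0 18.6
    endloop
  endfacet
  facet normal 0.0000 -1.0000 0.0000
    outer loop
      vertex 0.0 0.0 0.0
      vertex 14.3 0.0 18.6
      vertex 0.0 0.0 18.6
    endloop
  endfacet
  facet normal 0.0000 1.0000 0.0000
    outer loop
      vertex 14.3 14.0 18.6
      vertex 14.3 14.0 0.0
      vertex 0.0 14.0 0.0
    endloop
  endfacet
  facet normal 0.0000 1.0000 0.0000
    outer loop
      vertex 0.0 14.0 18.6
      vertex 14.3 14.0 18.6
      vertex 0.0 14.0 0.0
    endloop
  endfacet
  facet normal -1.0000 0.0000 0.0000
    outer loop
      vertex 0.0 14.0 18.6
      vertex 0.0 14.0 0.0
      vertex 0.0 0.0 0.0
    endloop
  endfacet
  facet normal -1.0000 0.0000 0.0000
    outer loop
      vertex 0.0 0.0 18.6
      vertex 0.0 14.0 18.6
      vertex 0.0 0.0 0.0
    endloop
  endfacet
  facet normal 1.0000 0.0000 0.0000
    outer loop
      vertex 14.3 0.0 0.0
      vertex 14.3 14.0 0.0
      vertex 14.3 14.0 18.6
    endloop
  endfacet
  facet normal 1.0000 0.0000 0.0000
    outer loop
      vertex 14.3 0.0 0.0
      vertex 14.3 14.0 18.6
      vertex 14.3 0.0 18.6
    endloop
  endfacet
endsolid part

The G0 Z moves step by Δz≈4.7 mm. Every layer's G1 loop is the same polygon, so the solid is a straight extrusion of it from z=0 to z≈18.6. Closing with flat bottom and top caps and triangulating gives 12 facets — a rectangular box, roughly 14.3 × 14 mm footprint and 18.6 mm tall.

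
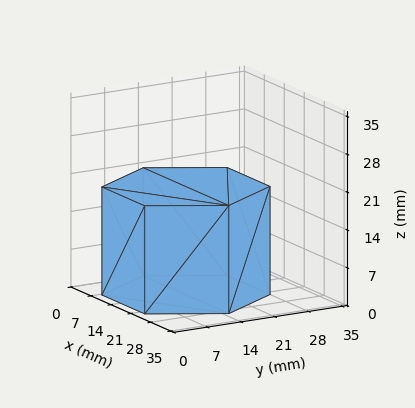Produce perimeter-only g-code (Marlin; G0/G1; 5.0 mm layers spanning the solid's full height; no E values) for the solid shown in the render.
Reading the render: the shape is a regular 6-sided prism (a cylinder approximated with 6 flat sides), circumscribed radius ≈ 15 mm, height ≈ 20 mm (dimensions read to the nearest mm from the axis ticks). For the g-code, the solid's height is divided into equal slices at the stated Δz and each level perimeter traced with G1 moves after a G0 lift.

; perimeter-only toolpath
G21 ; units = mm
G90 ; absolute positioning
G28 ; home
; layer 1
G0 Z5.0
G0 X30.0 Y15.0
G1 X22.5 Y28.0
G1 X7.5 Y28.0
G1 X0.0 Y15.0
G1 X7.5 Y2.0
G1 X22.5 Y2.0
G1 X30.0 Y15.0
; layer 2
G0 Z10.0
G0 X30.0 Y15.0
G1 X22.5 Y28.0
G1 X7.5 Y28.0
G1 X0.0 Y15.0
G1 X7.5 Y2.0
G1 X22.5 Y2.0
G1 X30.0 Y15.0
; layer 3
G0 Z15.0
G0 X30.0 Y15.0
G1 X22.5 Y28.0
G1 X7.5 Y28.0
G1 X0.0 Y15.0
G1 X7.5 Y2.0
G1 X22.5 Y2.0
G1 X30.0 Y15.0
; layer 4
G0 Z20.0
G0 X30.0 Y15.0
G1 X22.5 Y28.0
G1 X7.5 Y28.0
G1 X0.0 Y15.0
G1 X7.5 Y2.0
G1 X22.5 Y2.0
G1 X30.0 Y15.0
M2 ; end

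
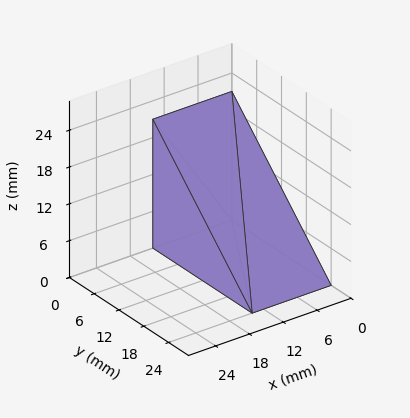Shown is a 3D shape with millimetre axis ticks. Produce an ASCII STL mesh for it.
Reading the render: the shape is a wedge (ramp): 14 × 24 mm base, rising to 21 mm along the y=0 edge and sloping linearly to z=0 at y=24 (dimensions read to the nearest mm from the axis ticks). For the STL, each face is triangulated and given an outward normal.

solid part
  facet normal 0.0000 0.0000 -1.0000
    outer loop
      vertex 14.000 24.000 0.000
      vertex 14.000 0.000 0.000
      vertex 0.000 0.000 0.000
    endloop
  endfacet
  facet normal 0.0000 0.0000 -1.0000
    outer loop
      vertex 0.000 24.000 0.000
      vertex 14.000 24.000 0.000
      vertex 0.000 0.000 0.000
    endloop
  endfacet
  facet normal 0.0000 -1.0000 0.0000
    outer loop
      vertex 0.000 0.000 0.000
      vertex 14.000 0.000 0.000
      vertex 14.000 0.000 21.000
    endloop
  endfacet
  facet normal 0.0000 -1.0000 0.0000
    outer loop
      vertex 0.000 0.000 0.000
      vertex 14.000 0.000 21.000
      vertex 0.000 0.000 21.000
    endloop
  endfacet
  facet normal 0.0000 0.6585 0.7526
    outer loop
      vertex 0.000 0.000 21.000
      vertex 14.000 0.000 21.000
      vertex 14.000 24.000 0.000
    endloop
  endfacet
  facet normal 0.0000 0.6585 0.7526
    outer loop
      vertex 0.000 0.000 21.000
      vertex 14.000 24.000 0.000
      vertex 0.000 24.000 0.000
    endloop
  endfacet
  facet normal -1.0000 0.0000 0.0000
    outer loop
      vertex 0.000 0.000 21.000
      vertex 0.000 24.000 0.000
      vertex 0.000 0.000 0.000
    endloop
  endfacet
  facet normal 1.0000 0.0000 0.0000
    outer loop
      vertex 14.000 0.000 0.000
      vertex 14.000 24.000 0.000
      vertex 14.000 0.000 21.000
    endloop
  endfacet
endsolid part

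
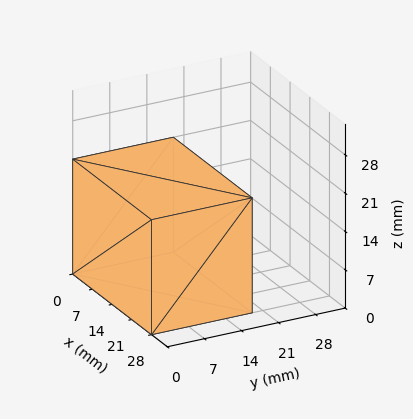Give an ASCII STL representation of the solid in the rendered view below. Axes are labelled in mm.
Reading the render: the shape is a rectangular box, roughly 28 × 19 mm footprint and 21 mm tall (dimensions read to the nearest mm from the axis ticks). For the STL, each face is triangulated and given an outward normal.

solid part
  facet normal 0.0000 0.0000 -1.0000
    outer loop
      vertex 28.00 19.00 0.00
      vertex 28.00 0.00 0.00
      vertex 0.00 0.00 0.00
    endloop
  endfacet
  facet normal 0.0000 0.0000 -1.0000
    outer loop
      vertex 0.00 19.00 0.00
      vertex 28.00 19.00 0.00
      vertex 0.00 0.00 0.00
    endloop
  endfacet
  facet normal 0.0000 0.0000 1.0000
    outer loop
      vertex 0.00 0.00 21.00
      vertex 28.00 0.00 21.00
      vertex 28.00 19.00 21.00
    endloop
  endfacet
  facet normal 0.0000 0.0000 1.0000
    outer loop
      vertex 0.00 0.00 21.00
      vertex 28.00 19.00 21.00
      vertex 0.00 19.00 21.00
    endloop
  endfacet
  facet normal 0.0000 -1.0000 0.0000
    outer loop
      vertex 0.00 0.00 0.00
      vertex 28.00 0.00 0.00
      vertex 28.00 0.00 21.00
    endloop
  endfacet
  facet normal 0.0000 -1.0000 0.0000
    outer loop
      vertex 0.00 0.00 0.00
      vertex 28.00 0.00 21.00
      vertex 0.00 0.00 21.00
    endloop
  endfacet
  facet normal 0.0000 1.0000 0.0000
    outer loop
      vertex 28.00 19.00 21.00
      vertex 28.00 19.00 0.00
      vertex 0.00 19.00 0.00
    endloop
  endfacet
  facet normal 0.0000 1.0000 0.0000
    outer loop
      vertex 0.00 19.00 21.00
      vertex 28.00 19.00 21.00
      vertex 0.00 19.00 0.00
    endloop
  endfacet
  facet normal -1.0000 0.0000 0.0000
    outer loop
      vertex 0.00 19.00 21.00
      vertex 0.00 19.00 0.00
      vertex 0.00 0.00 0.00
    endloop
  endfacet
  facet normal -1.0000 0.0000 0.0000
    outer loop
      vertex 0.00 0.00 21.00
      vertex 0.00 19.00 21.00
      vertex 0.00 0.00 0.00
    endloop
  endfacet
  facet normal 1.0000 0.0000 0.0000
    outer loop
      vertex 28.00 0.00 0.00
      vertex 28.00 19.00 0.00
      vertex 28.00 19.00 21.00
    endloop
  endfacet
  facet normal 1.0000 0.0000 0.0000
    outer loop
      vertex 28.00 0.00 0.00
      vertex 28.00 19.00 21.00
      vertex 28.00 0.00 21.00
    endloop
  endfacet
endsolid part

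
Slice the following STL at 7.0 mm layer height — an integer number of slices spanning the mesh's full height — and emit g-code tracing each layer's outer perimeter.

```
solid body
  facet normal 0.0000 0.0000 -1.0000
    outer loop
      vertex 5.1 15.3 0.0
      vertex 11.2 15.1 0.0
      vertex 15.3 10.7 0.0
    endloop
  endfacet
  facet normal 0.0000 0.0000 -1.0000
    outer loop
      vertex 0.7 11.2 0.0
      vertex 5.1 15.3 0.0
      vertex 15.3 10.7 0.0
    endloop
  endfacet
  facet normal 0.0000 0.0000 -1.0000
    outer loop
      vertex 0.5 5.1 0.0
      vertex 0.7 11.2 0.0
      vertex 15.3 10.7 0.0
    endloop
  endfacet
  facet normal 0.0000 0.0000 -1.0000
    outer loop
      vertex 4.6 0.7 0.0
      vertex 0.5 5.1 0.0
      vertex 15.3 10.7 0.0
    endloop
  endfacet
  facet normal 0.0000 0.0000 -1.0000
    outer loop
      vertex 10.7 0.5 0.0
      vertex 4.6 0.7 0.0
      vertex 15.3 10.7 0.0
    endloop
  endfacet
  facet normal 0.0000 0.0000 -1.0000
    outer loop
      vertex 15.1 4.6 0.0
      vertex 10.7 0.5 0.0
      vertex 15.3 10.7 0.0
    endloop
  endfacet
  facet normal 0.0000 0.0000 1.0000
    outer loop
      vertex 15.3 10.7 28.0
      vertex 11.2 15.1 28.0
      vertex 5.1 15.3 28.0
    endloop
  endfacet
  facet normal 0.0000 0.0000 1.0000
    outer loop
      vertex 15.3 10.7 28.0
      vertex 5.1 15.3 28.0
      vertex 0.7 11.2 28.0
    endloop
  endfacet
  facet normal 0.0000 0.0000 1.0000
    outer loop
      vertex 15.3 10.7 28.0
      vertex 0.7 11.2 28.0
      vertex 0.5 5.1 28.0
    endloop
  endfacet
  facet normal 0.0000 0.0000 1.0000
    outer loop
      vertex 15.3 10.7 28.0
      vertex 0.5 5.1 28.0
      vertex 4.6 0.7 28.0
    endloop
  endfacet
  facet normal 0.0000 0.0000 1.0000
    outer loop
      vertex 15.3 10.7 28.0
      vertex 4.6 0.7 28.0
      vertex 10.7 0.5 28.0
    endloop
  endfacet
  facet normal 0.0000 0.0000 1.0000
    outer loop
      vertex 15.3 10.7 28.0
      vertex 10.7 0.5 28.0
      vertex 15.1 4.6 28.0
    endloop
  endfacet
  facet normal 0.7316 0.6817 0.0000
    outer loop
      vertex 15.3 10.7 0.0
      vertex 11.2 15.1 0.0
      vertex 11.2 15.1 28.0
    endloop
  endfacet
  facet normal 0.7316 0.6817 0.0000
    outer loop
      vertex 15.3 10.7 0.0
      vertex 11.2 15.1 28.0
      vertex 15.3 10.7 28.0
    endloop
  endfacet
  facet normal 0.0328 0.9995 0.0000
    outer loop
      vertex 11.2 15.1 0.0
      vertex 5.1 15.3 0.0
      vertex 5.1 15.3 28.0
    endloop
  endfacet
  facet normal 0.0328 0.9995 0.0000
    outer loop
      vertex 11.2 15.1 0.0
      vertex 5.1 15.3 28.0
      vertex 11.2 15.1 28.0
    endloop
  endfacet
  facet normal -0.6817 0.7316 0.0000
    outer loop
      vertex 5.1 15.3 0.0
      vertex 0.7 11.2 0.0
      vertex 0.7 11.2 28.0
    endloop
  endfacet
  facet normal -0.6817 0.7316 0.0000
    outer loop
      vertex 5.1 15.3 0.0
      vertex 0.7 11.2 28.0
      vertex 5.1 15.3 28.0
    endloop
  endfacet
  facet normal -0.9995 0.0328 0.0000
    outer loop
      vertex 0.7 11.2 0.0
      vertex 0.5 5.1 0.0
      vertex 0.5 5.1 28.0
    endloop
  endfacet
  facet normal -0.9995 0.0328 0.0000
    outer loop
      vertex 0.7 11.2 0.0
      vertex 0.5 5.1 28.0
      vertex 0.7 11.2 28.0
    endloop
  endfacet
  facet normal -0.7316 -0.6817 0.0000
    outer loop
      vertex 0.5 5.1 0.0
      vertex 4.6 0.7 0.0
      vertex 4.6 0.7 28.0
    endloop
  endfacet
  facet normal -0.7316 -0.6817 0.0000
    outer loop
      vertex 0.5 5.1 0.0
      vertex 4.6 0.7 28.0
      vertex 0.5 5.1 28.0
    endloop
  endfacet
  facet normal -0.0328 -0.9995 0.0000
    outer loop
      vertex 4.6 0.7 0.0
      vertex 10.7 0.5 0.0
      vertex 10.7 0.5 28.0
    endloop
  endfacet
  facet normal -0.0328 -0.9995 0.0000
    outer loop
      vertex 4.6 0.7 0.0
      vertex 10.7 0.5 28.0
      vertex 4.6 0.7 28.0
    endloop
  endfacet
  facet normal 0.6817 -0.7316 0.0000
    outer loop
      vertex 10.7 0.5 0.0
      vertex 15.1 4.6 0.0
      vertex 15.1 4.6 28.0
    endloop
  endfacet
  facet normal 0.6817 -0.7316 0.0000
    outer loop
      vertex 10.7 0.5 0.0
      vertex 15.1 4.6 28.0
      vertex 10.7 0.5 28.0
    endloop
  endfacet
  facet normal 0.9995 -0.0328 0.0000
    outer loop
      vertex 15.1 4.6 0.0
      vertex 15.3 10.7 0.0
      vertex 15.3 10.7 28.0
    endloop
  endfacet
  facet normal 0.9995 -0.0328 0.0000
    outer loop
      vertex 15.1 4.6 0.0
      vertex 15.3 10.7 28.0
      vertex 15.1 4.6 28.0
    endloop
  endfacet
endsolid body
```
; perimeter-only toolpath
G21 ; units = mm
G90 ; absolute positioning
G28 ; home
; layer 1
G0 Z7.0
G0 X15.3 Y10.7
G1 X11.2 Y15.1
G1 X5.1 Y15.3
G1 X0.7 Y11.2
G1 X0.5 Y5.1
G1 X4.6 Y0.7
G1 X10.7 Y0.5
G1 X15.1 Y4.6
G1 X15.3 Y10.7
; layer 2
G0 Z14.0
G0 X15.3 Y10.7
G1 X11.2 Y15.1
G1 X5.1 Y15.3
G1 X0.7 Y11.2
G1 X0.5 Y5.1
G1 X4.6 Y0.7
G1 X10.7 Y0.5
G1 X15.1 Y4.6
G1 X15.3 Y10.7
; layer 3
G0 Z21.0
G0 X15.3 Y10.7
G1 X11.2 Y15.1
G1 X5.1 Y15.3
G1 X0.7 Y11.2
G1 X0.5 Y5.1
G1 X4.6 Y0.7
G1 X10.7 Y0.5
G1 X15.1 Y4.6
G1 X15.3 Y10.7
; layer 4
G0 Z28.0
G0 X15.3 Y10.7
G1 X11.2 Y15.1
G1 X5.1 Y15.3
G1 X0.7 Y11.2
G1 X0.5 Y5.1
G1 X4.6 Y0.7
G1 X10.7 Y0.5
G1 X15.1 Y4.6
G1 X15.3 Y10.7
M2 ; end

The solid is a regular 8-sided prism (a cylinder approximated with 8 flat sides), circumscribed radius ≈ 7.9 mm, height ≈ 28 mm. Slicing at Δz = 7.0 mm — 4 equal slices spanning the solid's height, so layer i sits at z = i·h/4 — gives 4 non-empty perimeters. Each is a 8-segment closed polygon; G0 lifts to the layer z and rapids to the start vertex, then G1 traces the edges.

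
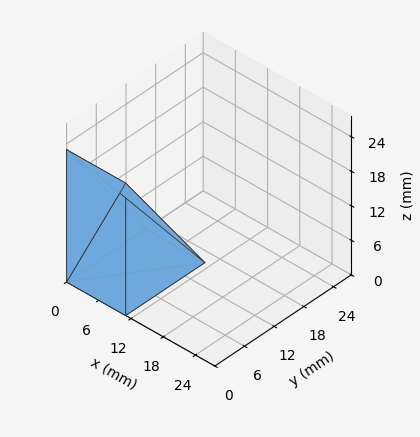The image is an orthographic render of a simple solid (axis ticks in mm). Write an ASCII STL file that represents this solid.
Reading the render: the shape is a wedge (ramp): 11 × 16 mm base, rising to 23 mm along the y=0 edge and sloping linearly to z=0 at y=16 (dimensions read to the nearest mm from the axis ticks). For the STL, each face is triangulated and given an outward normal.

solid part
  facet normal 0.0000 0.0000 -1.0000
    outer loop
      vertex 11.000 16.000 0.000
      vertex 11.000 0.000 0.000
      vertex 0.000 0.000 0.000
    endloop
  endfacet
  facet normal 0.0000 0.0000 -1.0000
    outer loop
      vertex 0.000 16.000 0.000
      vertex 11.000 16.000 0.000
      vertex 0.000 0.000 0.000
    endloop
  endfacet
  facet normal 0.0000 -1.0000 0.0000
    outer loop
      vertex 0.000 0.000 0.000
      vertex 11.000 0.000 0.000
      vertex 11.000 0.000 23.000
    endloop
  endfacet
  facet normal 0.0000 -1.0000 0.0000
    outer loop
      vertex 0.000 0.000 0.000
      vertex 11.000 0.000 23.000
      vertex 0.000 0.000 23.000
    endloop
  endfacet
  facet normal 0.0000 0.8209 0.5711
    outer loop
      vertex 0.000 0.000 23.000
      vertex 11.000 0.000 23.000
      vertex 11.000 16.000 0.000
    endloop
  endfacet
  facet normal 0.0000 0.8209 0.5711
    outer loop
      vertex 0.000 0.000 23.000
      vertex 11.000 16.000 0.000
      vertex 0.000 16.000 0.000
    endloop
  endfacet
  facet normal -1.0000 0.0000 0.0000
    outer loop
      vertex 0.000 0.000 23.000
      vertex 0.000 16.000 0.000
      vertex 0.000 0.000 0.000
    endloop
  endfacet
  facet normal 1.0000 0.0000 0.0000
    outer loop
      vertex 11.000 0.000 0.000
      vertex 11.000 16.000 0.000
      vertex 11.000 0.000 23.000
    endloop
  endfacet
endsolid part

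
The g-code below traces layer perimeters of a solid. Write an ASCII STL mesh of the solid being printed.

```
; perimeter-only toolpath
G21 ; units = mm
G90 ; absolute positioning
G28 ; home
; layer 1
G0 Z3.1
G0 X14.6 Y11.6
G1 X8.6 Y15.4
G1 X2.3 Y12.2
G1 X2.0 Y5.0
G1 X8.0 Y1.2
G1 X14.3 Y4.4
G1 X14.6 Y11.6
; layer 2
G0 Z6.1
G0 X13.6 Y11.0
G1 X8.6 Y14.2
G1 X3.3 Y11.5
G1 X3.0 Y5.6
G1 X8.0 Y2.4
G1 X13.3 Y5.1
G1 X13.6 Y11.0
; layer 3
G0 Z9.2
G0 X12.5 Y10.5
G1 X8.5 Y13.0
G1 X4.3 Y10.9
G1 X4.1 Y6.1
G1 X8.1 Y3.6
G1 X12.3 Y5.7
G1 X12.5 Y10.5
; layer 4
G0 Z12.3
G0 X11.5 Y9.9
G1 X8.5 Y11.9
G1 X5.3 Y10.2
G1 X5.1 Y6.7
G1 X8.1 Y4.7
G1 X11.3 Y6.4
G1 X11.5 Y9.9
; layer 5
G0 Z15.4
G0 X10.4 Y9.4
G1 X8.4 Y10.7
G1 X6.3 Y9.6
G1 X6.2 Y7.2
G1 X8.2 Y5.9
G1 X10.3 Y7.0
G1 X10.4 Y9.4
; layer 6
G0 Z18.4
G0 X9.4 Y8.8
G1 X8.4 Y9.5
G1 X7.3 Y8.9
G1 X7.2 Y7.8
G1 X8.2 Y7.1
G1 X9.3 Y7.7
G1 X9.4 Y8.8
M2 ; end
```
solid part
  facet normal 0.0000 0.0000 -1.0000
    outer loop
      vertex 1.3 12.8 0.0
      vertex 8.7 16.6 0.0
      vertex 15.7 12.1 0.0
    endloop
  endfacet
  facet normal 0.0000 0.0000 -1.0000
    outer loop
      vertex 0.9 4.5 0.0
      vertex 1.3 12.8 0.0
      vertex 15.7 12.1 0.0
    endloop
  endfacet
  facet normal 0.0000 0.0000 -1.0000
    outer loop
      vertex 7.9 0.0 0.0
      vertex 0.9 4.5 0.0
      vertex 15.7 12.1 0.0
    endloop
  endfacet
  facet normal 0.0000 0.0000 -1.0000
    outer loop
      vertex 15.3 3.8 0.0
      vertex 7.9 0.0 0.0
      vertex 15.7 12.1 0.0
    endloop
  endfacet
  facet normal 0.5128 0.7977 0.3175
    outer loop
      vertex 15.7 12.1 0.0
      vertex 8.7 16.6 0.0
      vertex 8.3 8.3 21.5
    endloop
  endfacet
  facet normal -0.4332 0.8435 0.3176
    outer loop
      vertex 8.7 16.6 0.0
      vertex 1.3 12.8 0.0
      vertex 8.3 8.3 21.5
    endloop
  endfacet
  facet normal -0.9470 0.0456 0.3179
    outer loop
      vertex 1.3 12.8 0.0
      vertex 0.9 4.5 0.0
      vertex 8.3 8.3 21.5
    endloop
  endfacet
  facet normal -0.5128 -0.7977 0.3175
    outer loop
      vertex 0.9 4.5 0.0
      vertex 7.9 0.0 0.0
      vertex 8.3 8.3 21.5
    endloop
  endfacet
  facet normal 0.4332 -0.8435 0.3176
    outer loop
      vertex 7.9 0.0 0.0
      vertex 15.3 3.8 0.0
      vertex 8.3 8.3 21.5
    endloop
  endfacet
  facet normal 0.9470 -0.0456 0.3179
    outer loop
      vertex 15.3 3.8 0.0
      vertex 15.7 12.1 0.0
      vertex 8.3 8.3 21.5
    endloop
  endfacet
endsolid part

The G0 Z moves step by Δz≈3.1 mm. The G1 loops shrink linearly with z, so the solid tapers from its base footprint up to z≈21.5. Closing with a flat bottom cap and the tapered top and triangulating gives 10 facets — a regular 6-sided pyramid, base circumscribed radius ≈ 8.3 mm, apex at z ≈ 21.5 mm.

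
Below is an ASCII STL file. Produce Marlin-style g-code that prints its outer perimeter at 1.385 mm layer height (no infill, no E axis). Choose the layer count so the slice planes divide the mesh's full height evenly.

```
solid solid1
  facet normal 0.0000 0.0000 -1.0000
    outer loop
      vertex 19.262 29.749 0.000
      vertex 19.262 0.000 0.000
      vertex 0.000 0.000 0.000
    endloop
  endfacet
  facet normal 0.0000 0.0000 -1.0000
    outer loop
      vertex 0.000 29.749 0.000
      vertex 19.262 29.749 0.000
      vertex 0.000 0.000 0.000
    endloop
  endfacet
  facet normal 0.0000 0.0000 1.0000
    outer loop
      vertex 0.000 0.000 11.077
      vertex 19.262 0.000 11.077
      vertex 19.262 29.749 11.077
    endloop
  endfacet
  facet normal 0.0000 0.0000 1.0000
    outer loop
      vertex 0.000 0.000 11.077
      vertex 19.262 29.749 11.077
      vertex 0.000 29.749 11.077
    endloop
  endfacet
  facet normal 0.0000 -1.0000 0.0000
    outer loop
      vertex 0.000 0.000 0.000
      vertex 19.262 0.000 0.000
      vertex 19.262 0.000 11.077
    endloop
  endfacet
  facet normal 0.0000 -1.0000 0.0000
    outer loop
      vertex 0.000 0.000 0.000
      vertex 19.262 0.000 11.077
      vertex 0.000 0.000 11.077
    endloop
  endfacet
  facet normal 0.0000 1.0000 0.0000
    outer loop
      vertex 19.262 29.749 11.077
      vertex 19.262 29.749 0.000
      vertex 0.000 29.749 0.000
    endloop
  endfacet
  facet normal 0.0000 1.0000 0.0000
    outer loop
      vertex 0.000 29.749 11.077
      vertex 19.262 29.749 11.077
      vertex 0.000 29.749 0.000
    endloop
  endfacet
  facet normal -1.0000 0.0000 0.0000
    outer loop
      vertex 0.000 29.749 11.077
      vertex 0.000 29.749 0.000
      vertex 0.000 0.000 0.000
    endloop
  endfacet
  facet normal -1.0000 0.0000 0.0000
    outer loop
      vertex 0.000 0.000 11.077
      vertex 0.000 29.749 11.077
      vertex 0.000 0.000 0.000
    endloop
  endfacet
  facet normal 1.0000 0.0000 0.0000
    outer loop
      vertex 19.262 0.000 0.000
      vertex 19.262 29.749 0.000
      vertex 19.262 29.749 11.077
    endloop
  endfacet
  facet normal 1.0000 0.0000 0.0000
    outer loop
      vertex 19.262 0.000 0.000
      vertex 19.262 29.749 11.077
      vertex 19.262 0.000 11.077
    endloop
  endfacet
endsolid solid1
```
; perimeter-only toolpath
G21 ; units = mm
G90 ; absolute positioning
G28 ; home
; layer 1
G0 Z1.385
G0 X0.000 Y0.000
G1 X19.262 Y0.000
G1 X19.262 Y29.749
G1 X0.000 Y29.749
G1 X0.000 Y0.000
; layer 2
G0 Z2.769
G0 X0.000 Y0.000
G1 X19.262 Y0.000
G1 X19.262 Y29.749
G1 X0.000 Y29.749
G1 X0.000 Y0.000
; layer 3
G0 Z4.154
G0 X0.000 Y0.000
G1 X19.262 Y0.000
G1 X19.262 Y29.749
G1 X0.000 Y29.749
G1 X0.000 Y0.000
; layer 4
G0 Z5.538
G0 X0.000 Y0.000
G1 X19.262 Y0.000
G1 X19.262 Y29.749
G1 X0.000 Y29.749
G1 X0.000 Y0.000
; layer 5
G0 Z6.923
G0 X0.000 Y0.000
G1 X19.262 Y0.000
G1 X19.262 Y29.749
G1 X0.000 Y29.749
G1 X0.000 Y0.000
; layer 6
G0 Z8.308
G0 X0.000 Y0.000
G1 X19.262 Y0.000
G1 X19.262 Y29.749
G1 X0.000 Y29.749
G1 X0.000 Y0.000
; layer 7
G0 Z9.692
G0 X0.000 Y0.000
G1 X19.262 Y0.000
G1 X19.262 Y29.749
G1 X0.000 Y29.749
G1 X0.000 Y0.000
; layer 8
G0 Z11.077
G0 X0.000 Y0.000
G1 X19.262 Y0.000
G1 X19.262 Y29.749
G1 X0.000 Y29.749
G1 X0.000 Y0.000
M2 ; end

The solid is a rectangular box, roughly 19.3 × 29.7 mm footprint and 11.1 mm tall. Slicing at Δz = 1.385 mm — 8 equal slices spanning the solid's height, so layer i sits at z = i·h/8 — gives 8 non-empty perimeters. Each is a 4-segment closed polygon; G0 lifts to the layer z and rapids to the start vertex, then G1 traces the edges.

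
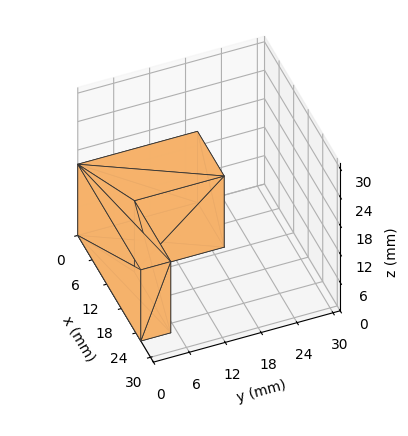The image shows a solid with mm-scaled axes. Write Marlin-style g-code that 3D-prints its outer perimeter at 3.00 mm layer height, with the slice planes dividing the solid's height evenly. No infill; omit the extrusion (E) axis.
Reading the render: the shape is an L-shaped prism: outer 26 × 20 mm, arm thicknesses ≈ 5 mm (horizontal) and 11 mm (vertical), extruded 15 mm in z (dimensions read to the nearest mm from the axis ticks). For the g-code, the solid's height is divided into equal slices at the stated Δz and each level perimeter traced with G1 moves after a G0 lift.

; perimeter-only toolpath
G21 ; units = mm
G90 ; absolute positioning
G28 ; home
; layer 1
G0 Z3.00
G0 X0.00 Y0.00
G1 X26.00 Y0.00
G1 X26.00 Y5.00
G1 X11.00 Y5.00
G1 X11.00 Y20.00
G1 X0.00 Y20.00
G1 X0.00 Y0.00
; layer 2
G0 Z6.00
G0 X0.00 Y0.00
G1 X26.00 Y0.00
G1 X26.00 Y5.00
G1 X11.00 Y5.00
G1 X11.00 Y20.00
G1 X0.00 Y20.00
G1 X0.00 Y0.00
; layer 3
G0 Z9.00
G0 X0.00 Y0.00
G1 X26.00 Y0.00
G1 X26.00 Y5.00
G1 X11.00 Y5.00
G1 X11.00 Y20.00
G1 X0.00 Y20.00
G1 X0.00 Y0.00
; layer 4
G0 Z12.00
G0 X0.00 Y0.00
G1 X26.00 Y0.00
G1 X26.00 Y5.00
G1 X11.00 Y5.00
G1 X11.00 Y20.00
G1 X0.00 Y20.00
G1 X0.00 Y0.00
; layer 5
G0 Z15.00
G0 X0.00 Y0.00
G1 X26.00 Y0.00
G1 X26.00 Y5.00
G1 X11.00 Y5.00
G1 X11.00 Y20.00
G1 X0.00 Y20.00
G1 X0.00 Y0.00
M2 ; end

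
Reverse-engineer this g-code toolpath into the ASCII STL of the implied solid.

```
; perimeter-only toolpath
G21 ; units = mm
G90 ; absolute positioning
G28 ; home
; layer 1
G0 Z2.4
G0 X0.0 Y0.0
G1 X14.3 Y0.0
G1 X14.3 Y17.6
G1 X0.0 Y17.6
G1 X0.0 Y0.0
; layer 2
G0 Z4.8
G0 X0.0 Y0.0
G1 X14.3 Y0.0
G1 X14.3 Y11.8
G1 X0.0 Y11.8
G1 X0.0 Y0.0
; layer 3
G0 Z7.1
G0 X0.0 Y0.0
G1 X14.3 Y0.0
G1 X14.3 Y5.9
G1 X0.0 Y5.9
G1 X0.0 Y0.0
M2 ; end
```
solid part
  facet normal 0.0000 0.0000 -1.0000
    outer loop
      vertex 14.3 23.5 0.0
      vertex 14.3 0.0 0.0
      vertex 0.0 0.0 0.0
    endloop
  endfacet
  facet normal 0.0000 0.0000 -1.0000
    outer loop
      vertex 0.0 23.5 0.0
      vertex 14.3 23.5 0.0
      vertex 0.0 0.0 0.0
    endloop
  endfacet
  facet normal 0.0000 -1.0000 0.0000
    outer loop
      vertex 0.0 0.0 0.0
      vertex 14.3 0.0 0.0
      vertex 14.3 0.0 9.5
    endloop
  endfacet
  facet normal 0.0000 -1.0000 0.0000
    outer loop
      vertex 0.0 0.0 0.0
      vertex 14.3 0.0 9.5
      vertex 0.0 0.0 9.5
    endloop
  endfacet
  facet normal 0.0000 0.3748 0.9271
    outer loop
      vertex 0.0 0.0 9.5
      vertex 14.3 0.0 9.5
      vertex 14.3 23.5 0.0
    endloop
  endfacet
  facet normal 0.0000 0.3748 0.9271
    outer loop
      vertex 0.0 0.0 9.5
      vertex 14.3 23.5 0.0
      vertex 0.0 23.5 0.0
    endloop
  endfacet
  facet normal -1.0000 0.0000 0.0000
    outer loop
      vertex 0.0 0.0 9.5
      vertex 0.0 23.5 0.0
      vertex 0.0 0.0 0.0
    endloop
  endfacet
  facet normal 1.0000 0.0000 0.0000
    outer loop
      vertex 14.3 0.0 0.0
      vertex 14.3 23.5 0.0
      vertex 14.3 0.0 9.5
    endloop
  endfacet
endsolid part

The G0 Z moves step by Δz≈2.4 mm. The G1 loops shrink linearly with z, so the solid tapers from its base footprint up to z≈9.5. Closing with a flat bottom cap and the tapered top and triangulating gives 8 facets — a wedge (ramp): 14.3 × 23.5 mm base, rising to 9.5 mm along the y=0 edge and sloping linearly to z=0 at y=23.5.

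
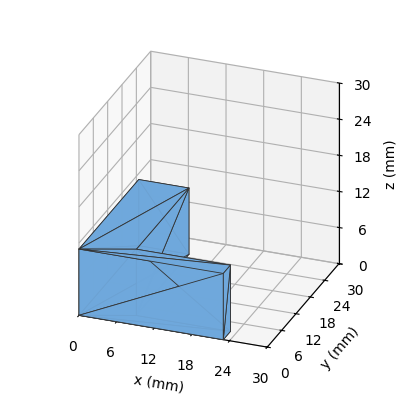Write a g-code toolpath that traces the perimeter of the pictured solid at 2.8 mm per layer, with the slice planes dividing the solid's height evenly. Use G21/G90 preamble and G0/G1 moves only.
Reading the render: the shape is an L-shaped prism: outer 23 × 25 mm, arm thicknesses ≈ 3 mm (horizontal) and 8 mm (vertical), extruded 11 mm in z (dimensions read to the nearest mm from the axis ticks). For the g-code, the solid's height is divided into equal slices at the stated Δz and each level perimeter traced with G1 moves after a G0 lift.

; perimeter-only toolpath
G21 ; units = mm
G90 ; absolute positioning
G28 ; home
; layer 1
G0 Z2.8
G0 X0.0 Y0.0
G1 X23.0 Y0.0
G1 X23.0 Y3.0
G1 X8.0 Y3.0
G1 X8.0 Y25.0
G1 X0.0 Y25.0
G1 X0.0 Y0.0
; layer 2
G0 Z5.5
G0 X0.0 Y0.0
G1 X23.0 Y0.0
G1 X23.0 Y3.0
G1 X8.0 Y3.0
G1 X8.0 Y25.0
G1 X0.0 Y25.0
G1 X0.0 Y0.0
; layer 3
G0 Z8.2
G0 X0.0 Y0.0
G1 X23.0 Y0.0
G1 X23.0 Y3.0
G1 X8.0 Y3.0
G1 X8.0 Y25.0
G1 X0.0 Y25.0
G1 X0.0 Y0.0
; layer 4
G0 Z11.0
G0 X0.0 Y0.0
G1 X23.0 Y0.0
G1 X23.0 Y3.0
G1 X8.0 Y3.0
G1 X8.0 Y25.0
G1 X0.0 Y25.0
G1 X0.0 Y0.0
M2 ; end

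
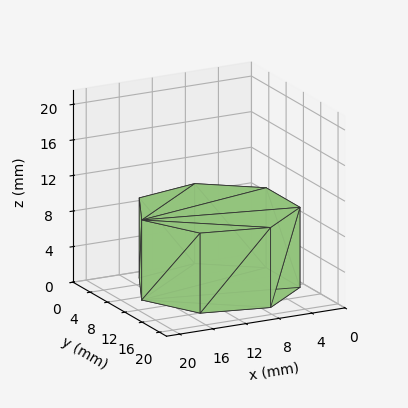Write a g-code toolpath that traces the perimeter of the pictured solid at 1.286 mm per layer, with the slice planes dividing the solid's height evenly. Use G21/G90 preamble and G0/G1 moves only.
Reading the render: the shape is a regular 7-sided prism (a cylinder approximated with 7 flat sides), circumscribed radius ≈ 9 mm, height ≈ 9 mm (dimensions read to the nearest mm from the axis ticks). For the g-code, the solid's height is divided into equal slices at the stated Δz and each level perimeter traced with G1 moves after a G0 lift.

; perimeter-only toolpath
G21 ; units = mm
G90 ; absolute positioning
G28 ; home
; layer 1
G0 Z1.286
G0 X18.000 Y9.000
G1 X14.611 Y16.036
G1 X6.997 Y17.774
G1 X0.891 Y12.905
G1 X0.891 Y5.095
G1 X6.997 Y0.226
G1 X14.611 Y1.964
G1 X18.000 Y9.000
; layer 2
G0 Z2.571
G0 X18.000 Y9.000
G1 X14.611 Y16.036
G1 X6.997 Y17.774
G1 X0.891 Y12.905
G1 X0.891 Y5.095
G1 X6.997 Y0.226
G1 X14.611 Y1.964
G1 X18.000 Y9.000
; layer 3
G0 Z3.857
G0 X18.000 Y9.000
G1 X14.611 Y16.036
G1 X6.997 Y17.774
G1 X0.891 Y12.905
G1 X0.891 Y5.095
G1 X6.997 Y0.226
G1 X14.611 Y1.964
G1 X18.000 Y9.000
; layer 4
G0 Z5.143
G0 X18.000 Y9.000
G1 X14.611 Y16.036
G1 X6.997 Y17.774
G1 X0.891 Y12.905
G1 X0.891 Y5.095
G1 X6.997 Y0.226
G1 X14.611 Y1.964
G1 X18.000 Y9.000
; layer 5
G0 Z6.429
G0 X18.000 Y9.000
G1 X14.611 Y16.036
G1 X6.997 Y17.774
G1 X0.891 Y12.905
G1 X0.891 Y5.095
G1 X6.997 Y0.226
G1 X14.611 Y1.964
G1 X18.000 Y9.000
; layer 6
G0 Z7.714
G0 X18.000 Y9.000
G1 X14.611 Y16.036
G1 X6.997 Y17.774
G1 X0.891 Y12.905
G1 X0.891 Y5.095
G1 X6.997 Y0.226
G1 X14.611 Y1.964
G1 X18.000 Y9.000
; layer 7
G0 Z9.000
G0 X18.000 Y9.000
G1 X14.611 Y16.036
G1 X6.997 Y17.774
G1 X0.891 Y12.905
G1 X0.891 Y5.095
G1 X6.997 Y0.226
G1 X14.611 Y1.964
G1 X18.000 Y9.000
M2 ; end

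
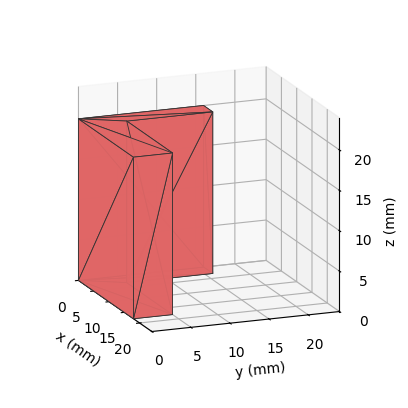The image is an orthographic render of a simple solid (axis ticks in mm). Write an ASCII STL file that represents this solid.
Reading the render: the shape is an L-shaped prism: outer 18 × 16 mm, arm thicknesses ≈ 5 mm (horizontal) and 3 mm (vertical), extruded 20 mm in z (dimensions read to the nearest mm from the axis ticks). For the STL, each face is triangulated and given an outward normal.

solid part
  facet normal 0.0000 0.0000 -1.0000
    outer loop
      vertex 18.00 5.00 0.00
      vertex 18.00 0.00 0.00
      vertex 0.00 0.00 0.00
    endloop
  endfacet
  facet normal 0.0000 0.0000 -1.0000
    outer loop
      vertex 3.00 5.00 0.00
      vertex 18.00 5.00 0.00
      vertex 0.00 0.00 0.00
    endloop
  endfacet
  facet normal 0.0000 0.0000 -1.0000
    outer loop
      vertex 3.00 16.00 0.00
      vertex 3.00 5.00 0.00
      vertex 0.00 0.00 0.00
    endloop
  endfacet
  facet normal 0.0000 0.0000 -1.0000
    outer loop
      vertex 0.00 16.00 0.00
      vertex 3.00 16.00 0.00
      vertex 0.00 0.00 0.00
    endloop
  endfacet
  facet normal 0.0000 0.0000 1.0000
    outer loop
      vertex 0.00 0.00 20.00
      vertex 18.00 0.00 20.00
      vertex 18.00 5.00 20.00
    endloop
  endfacet
  facet normal 0.0000 0.0000 1.0000
    outer loop
      vertex 0.00 0.00 20.00
      vertex 18.00 5.00 20.00
      vertex 3.00 5.00 20.00
    endloop
  endfacet
  facet normal 0.0000 0.0000 1.0000
    outer loop
      vertex 0.00 0.00 20.00
      vertex 3.00 5.00 20.00
      vertex 3.00 16.00 20.00
    endloop
  endfacet
  facet normal 0.0000 0.0000 1.0000
    outer loop
      vertex 0.00 0.00 20.00
      vertex 3.00 16.00 20.00
      vertex 0.00 16.00 20.00
    endloop
  endfacet
  facet normal 0.0000 -1.0000 0.0000
    outer loop
      vertex 0.00 0.00 0.00
      vertex 18.00 0.00 0.00
      vertex 18.00 0.00 20.00
    endloop
  endfacet
  facet normal 0.0000 -1.0000 0.0000
    outer loop
      vertex 0.00 0.00 0.00
      vertex 18.00 0.00 20.00
      vertex 0.00 0.00 20.00
    endloop
  endfacet
  facet normal 1.0000 0.0000 0.0000
    outer loop
      vertex 18.00 0.00 0.00
      vertex 18.00 5.00 0.00
      vertex 18.00 5.00 20.00
    endloop
  endfacet
  facet normal 1.0000 0.0000 0.0000
    outer loop
      vertex 18.00 0.00 0.00
      vertex 18.00 5.00 20.00
      vertex 18.00 0.00 20.00
    endloop
  endfacet
  facet normal 0.0000 1.0000 0.0000
    outer loop
      vertex 18.00 5.00 0.00
      vertex 3.00 5.00 0.00
      vertex 3.00 5.00 20.00
    endloop
  endfacet
  facet normal 0.0000 1.0000 0.0000
    outer loop
      vertex 18.00 5.00 0.00
      vertex 3.00 5.00 20.00
      vertex 18.00 5.00 20.00
    endloop
  endfacet
  facet normal 1.0000 0.0000 0.0000
    outer loop
      vertex 3.00 5.00 0.00
      vertex 3.00 16.00 0.00
      vertex 3.00 16.00 20.00
    endloop
  endfacet
  facet normal 1.0000 0.0000 0.0000
    outer loop
      vertex 3.00 5.00 0.00
      vertex 3.00 16.00 20.00
      vertex 3.00 5.00 20.00
    endloop
  endfacet
  facet normal 0.0000 1.0000 0.0000
    outer loop
      vertex 3.00 16.00 0.00
      vertex 0.00 16.00 0.00
      vertex 0.00 16.00 20.00
    endloop
  endfacet
  facet normal 0.0000 1.0000 0.0000
    outer loop
      vertex 3.00 16.00 0.00
      vertex 0.00 16.00 20.00
      vertex 3.00 16.00 20.00
    endloop
  endfacet
  facet normal -1.0000 0.0000 0.0000
    outer loop
      vertex 0.00 16.00 0.00
      vertex 0.00 0.00 0.00
      vertex 0.00 0.00 20.00
    endloop
  endfacet
  facet normal -1.0000 0.0000 0.0000
    outer loop
      vertex 0.00 16.00 0.00
      vertex 0.00 0.00 20.00
      vertex 0.00 16.00 20.00
    endloop
  endfacet
endsolid part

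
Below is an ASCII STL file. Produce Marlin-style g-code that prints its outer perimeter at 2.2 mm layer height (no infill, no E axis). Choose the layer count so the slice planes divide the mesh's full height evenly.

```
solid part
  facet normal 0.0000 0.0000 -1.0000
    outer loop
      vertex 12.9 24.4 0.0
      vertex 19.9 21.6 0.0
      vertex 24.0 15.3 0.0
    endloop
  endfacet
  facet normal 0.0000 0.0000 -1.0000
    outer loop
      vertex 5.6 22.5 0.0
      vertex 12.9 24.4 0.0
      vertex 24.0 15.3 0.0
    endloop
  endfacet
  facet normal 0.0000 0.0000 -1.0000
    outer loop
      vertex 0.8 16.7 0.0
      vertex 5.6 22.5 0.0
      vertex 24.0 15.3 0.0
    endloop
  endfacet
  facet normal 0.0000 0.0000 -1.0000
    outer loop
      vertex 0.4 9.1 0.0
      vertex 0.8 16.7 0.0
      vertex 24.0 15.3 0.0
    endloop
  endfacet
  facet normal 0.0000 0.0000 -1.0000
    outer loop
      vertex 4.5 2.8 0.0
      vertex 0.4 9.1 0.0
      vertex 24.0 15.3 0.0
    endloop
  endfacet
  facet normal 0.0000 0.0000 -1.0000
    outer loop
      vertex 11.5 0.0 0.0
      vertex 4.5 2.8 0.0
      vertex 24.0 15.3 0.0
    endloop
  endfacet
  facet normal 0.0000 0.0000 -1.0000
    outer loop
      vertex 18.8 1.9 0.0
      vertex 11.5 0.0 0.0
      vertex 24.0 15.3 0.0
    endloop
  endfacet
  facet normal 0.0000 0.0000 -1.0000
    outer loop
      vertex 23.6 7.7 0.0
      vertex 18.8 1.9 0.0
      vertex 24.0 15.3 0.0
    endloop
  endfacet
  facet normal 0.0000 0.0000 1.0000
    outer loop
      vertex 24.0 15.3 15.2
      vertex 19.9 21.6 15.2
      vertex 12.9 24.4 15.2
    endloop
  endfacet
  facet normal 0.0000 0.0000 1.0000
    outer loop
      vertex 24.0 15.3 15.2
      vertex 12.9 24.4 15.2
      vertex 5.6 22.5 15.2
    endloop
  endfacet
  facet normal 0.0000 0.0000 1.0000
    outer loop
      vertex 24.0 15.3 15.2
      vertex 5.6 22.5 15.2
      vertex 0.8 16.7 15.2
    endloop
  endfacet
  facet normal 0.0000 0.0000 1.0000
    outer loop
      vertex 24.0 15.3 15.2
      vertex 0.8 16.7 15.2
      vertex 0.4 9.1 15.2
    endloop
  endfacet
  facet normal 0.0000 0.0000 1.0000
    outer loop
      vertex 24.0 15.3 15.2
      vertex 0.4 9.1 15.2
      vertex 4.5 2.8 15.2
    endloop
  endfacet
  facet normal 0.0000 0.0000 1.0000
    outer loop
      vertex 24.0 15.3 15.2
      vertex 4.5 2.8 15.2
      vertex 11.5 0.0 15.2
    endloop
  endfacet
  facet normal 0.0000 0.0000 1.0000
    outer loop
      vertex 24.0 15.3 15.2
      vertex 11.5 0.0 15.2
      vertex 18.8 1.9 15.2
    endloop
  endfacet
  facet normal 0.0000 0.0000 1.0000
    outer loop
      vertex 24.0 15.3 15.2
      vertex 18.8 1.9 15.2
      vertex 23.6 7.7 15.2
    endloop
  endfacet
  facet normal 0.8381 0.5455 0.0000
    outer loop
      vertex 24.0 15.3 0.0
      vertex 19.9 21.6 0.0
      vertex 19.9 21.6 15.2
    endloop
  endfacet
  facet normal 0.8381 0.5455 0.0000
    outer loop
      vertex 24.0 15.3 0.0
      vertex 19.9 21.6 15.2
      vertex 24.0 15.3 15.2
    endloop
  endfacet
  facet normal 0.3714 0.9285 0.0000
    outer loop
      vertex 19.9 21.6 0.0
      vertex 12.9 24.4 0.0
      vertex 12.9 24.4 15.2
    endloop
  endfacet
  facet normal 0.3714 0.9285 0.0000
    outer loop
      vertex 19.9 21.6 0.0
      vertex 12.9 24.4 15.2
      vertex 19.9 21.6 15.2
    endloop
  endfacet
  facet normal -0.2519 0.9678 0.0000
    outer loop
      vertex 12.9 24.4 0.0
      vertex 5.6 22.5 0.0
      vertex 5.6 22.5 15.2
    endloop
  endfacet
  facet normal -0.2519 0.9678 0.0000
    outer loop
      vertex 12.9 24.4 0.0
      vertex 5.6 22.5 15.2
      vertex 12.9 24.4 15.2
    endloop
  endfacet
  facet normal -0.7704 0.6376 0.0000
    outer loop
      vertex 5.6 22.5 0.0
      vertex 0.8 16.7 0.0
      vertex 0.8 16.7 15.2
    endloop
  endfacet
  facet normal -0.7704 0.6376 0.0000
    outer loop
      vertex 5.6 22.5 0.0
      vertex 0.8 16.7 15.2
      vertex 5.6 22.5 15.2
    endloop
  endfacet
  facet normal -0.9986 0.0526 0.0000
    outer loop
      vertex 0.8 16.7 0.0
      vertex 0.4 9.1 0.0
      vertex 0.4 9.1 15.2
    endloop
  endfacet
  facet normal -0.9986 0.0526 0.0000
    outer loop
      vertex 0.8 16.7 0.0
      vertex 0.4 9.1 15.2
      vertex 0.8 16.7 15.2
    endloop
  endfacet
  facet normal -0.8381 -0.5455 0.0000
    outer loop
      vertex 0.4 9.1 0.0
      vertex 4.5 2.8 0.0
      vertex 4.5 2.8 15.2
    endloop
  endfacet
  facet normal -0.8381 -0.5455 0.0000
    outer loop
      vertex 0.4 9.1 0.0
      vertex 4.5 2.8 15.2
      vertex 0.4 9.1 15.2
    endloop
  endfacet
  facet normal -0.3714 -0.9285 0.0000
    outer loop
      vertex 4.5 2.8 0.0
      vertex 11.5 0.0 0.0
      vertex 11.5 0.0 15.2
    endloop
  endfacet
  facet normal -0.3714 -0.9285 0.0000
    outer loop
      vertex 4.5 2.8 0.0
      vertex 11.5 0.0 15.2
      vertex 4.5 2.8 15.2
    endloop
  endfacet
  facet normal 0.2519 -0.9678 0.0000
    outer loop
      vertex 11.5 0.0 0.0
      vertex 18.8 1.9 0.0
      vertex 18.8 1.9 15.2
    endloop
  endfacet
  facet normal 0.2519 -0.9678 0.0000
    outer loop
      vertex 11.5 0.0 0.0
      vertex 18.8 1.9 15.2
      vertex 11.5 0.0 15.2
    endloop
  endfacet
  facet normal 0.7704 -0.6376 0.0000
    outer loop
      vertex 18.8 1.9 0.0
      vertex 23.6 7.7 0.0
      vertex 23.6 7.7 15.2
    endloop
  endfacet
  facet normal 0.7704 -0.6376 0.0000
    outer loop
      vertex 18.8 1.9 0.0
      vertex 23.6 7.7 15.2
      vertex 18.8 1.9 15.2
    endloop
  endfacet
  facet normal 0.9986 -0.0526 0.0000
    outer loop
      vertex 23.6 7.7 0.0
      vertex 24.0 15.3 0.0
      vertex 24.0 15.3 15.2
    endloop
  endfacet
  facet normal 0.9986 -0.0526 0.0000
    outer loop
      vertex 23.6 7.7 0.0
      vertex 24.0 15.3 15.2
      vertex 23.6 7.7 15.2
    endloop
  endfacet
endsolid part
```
; perimeter-only toolpath
G21 ; units = mm
G90 ; absolute positioning
G28 ; home
; layer 1
G0 Z2.2
G0 X24.0 Y15.3
G1 X19.9 Y21.6
G1 X12.9 Y24.4
G1 X5.6 Y22.5
G1 X0.8 Y16.7
G1 X0.4 Y9.1
G1 X4.5 Y2.8
G1 X11.5 Y0.0
G1 X18.8 Y1.9
G1 X23.6 Y7.7
G1 X24.0 Y15.3
; layer 2
G0 Z4.3
G0 X24.0 Y15.3
G1 X19.9 Y21.6
G1 X12.9 Y24.4
G1 X5.6 Y22.5
G1 X0.8 Y16.7
G1 X0.4 Y9.1
G1 X4.5 Y2.8
G1 X11.5 Y0.0
G1 X18.8 Y1.9
G1 X23.6 Y7.7
G1 X24.0 Y15.3
; layer 3
G0 Z6.5
G0 X24.0 Y15.3
G1 X19.9 Y21.6
G1 X12.9 Y24.4
G1 X5.6 Y22.5
G1 X0.8 Y16.7
G1 X0.4 Y9.1
G1 X4.5 Y2.8
G1 X11.5 Y0.0
G1 X18.8 Y1.9
G1 X23.6 Y7.7
G1 X24.0 Y15.3
; layer 4
G0 Z8.7
G0 X24.0 Y15.3
G1 X19.9 Y21.6
G1 X12.9 Y24.4
G1 X5.6 Y22.5
G1 X0.8 Y16.7
G1 X0.4 Y9.1
G1 X4.5 Y2.8
G1 X11.5 Y0.0
G1 X18.8 Y1.9
G1 X23.6 Y7.7
G1 X24.0 Y15.3
; layer 5
G0 Z10.9
G0 X24.0 Y15.3
G1 X19.9 Y21.6
G1 X12.9 Y24.4
G1 X5.6 Y22.5
G1 X0.8 Y16.7
G1 X0.4 Y9.1
G1 X4.5 Y2.8
G1 X11.5 Y0.0
G1 X18.8 Y1.9
G1 X23.6 Y7.7
G1 X24.0 Y15.3
; layer 6
G0 Z13.0
G0 X24.0 Y15.3
G1 X19.9 Y21.6
G1 X12.9 Y24.4
G1 X5.6 Y22.5
G1 X0.8 Y16.7
G1 X0.4 Y9.1
G1 X4.5 Y2.8
G1 X11.5 Y0.0
G1 X18.8 Y1.9
G1 X23.6 Y7.7
G1 X24.0 Y15.3
; layer 7
G0 Z15.2
G0 X24.0 Y15.3
G1 X19.9 Y21.6
G1 X12.9 Y24.4
G1 X5.6 Y22.5
G1 X0.8 Y16.7
G1 X0.4 Y9.1
G1 X4.5 Y2.8
G1 X11.5 Y0.0
G1 X18.8 Y1.9
G1 X23.6 Y7.7
G1 X24.0 Y15.3
M2 ; end

The solid is a regular 10-sided prism (a cylinder approximated with 10 flat sides), circumscribed radius ≈ 12.2 mm, height ≈ 15.2 mm. Slicing at Δz = 2.2 mm — 7 equal slices spanning the solid's height, so layer i sits at z = i·h/7 — gives 7 non-empty perimeters. Each is a 10-segment closed polygon; G0 lifts to the layer z and rapids to the start vertex, then G1 traces the edges.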